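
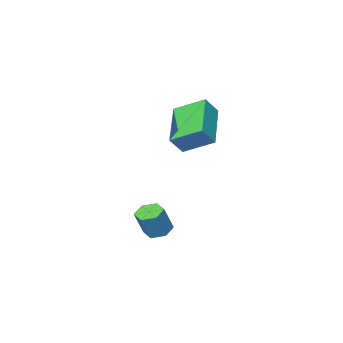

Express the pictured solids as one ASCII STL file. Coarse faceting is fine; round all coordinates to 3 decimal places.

solid 
facet normal -0.649 0.016 -0.761
outer loop
vertex -0.795 -0.675 0.578
vertex 0.286 0.591 -0.318
vertex -0.158 -1.618 0.015
endloop
endfacet
facet normal -0.572 -0.669 0.474
outer loop
vertex 0.374 -1.631 0.638
vertex -0.795 -0.675 0.578
vertex -0.158 -1.618 0.015
endloop
endfacet
facet normal -0.649 0.016 -0.760
outer loop
vertex -0.158 -1.618 0.015
vertex 0.286 0.591 -0.318
vertex 0.923 -0.353 -0.882
endloop
endfacet
facet normal 0.501 -0.743 -0.444
outer loop
vertex 0.923 -0.353 -0.882
vertex 0.374 -1.631 0.638
vertex -0.158 -1.618 0.015
endloop
endfacet
facet normal -0.502 0.743 0.444
outer loop
vertex -0.795 -0.675 0.578
vertex 0.818 0.578 0.305
vertex 0.286 0.591 -0.318
endloop
endfacet
facet normal -0.572 -0.669 0.475
outer loop
vertex -0.263 -0.687 1.202
vertex -0.795 -0.675 0.578
vertex 0.374 -1.631 0.638
endloop
endfacet
facet normal -0.502 0.743 0.442
outer loop
vertex -0.263 -0.687 1.202
vertex 0.818 0.578 0.305
vertex -0.795 -0.675 0.578
endloop
endfacet
facet normal 0.572 0.669 -0.474
outer loop
vertex 0.286 0.591 -0.318
vertex 0.818 0.578 0.305
vertex 0.923 -0.353 -0.882
endloop
endfacet
facet normal 0.503 -0.743 -0.443
outer loop
vertex 1.455 -0.365 -0.258
vertex 0.374 -1.631 0.638
vertex 0.923 -0.353 -0.882
endloop
endfacet
facet normal 0.572 0.669 -0.474
outer loop
vertex 0.923 -0.353 -0.882
vertex 0.818 0.578 0.305
vertex 1.455 -0.365 -0.258
endloop
endfacet
facet normal 0.649 -0.016 0.760
outer loop
vertex 1.455 -0.365 -0.258
vertex -0.263 -0.687 1.202
vertex 0.374 -1.631 0.638
endloop
endfacet
facet normal 0.649 -0.016 0.760
outer loop
vertex 0.818 0.578 0.305
vertex -0.263 -0.687 1.202
vertex 1.455 -0.365 -0.258
endloop
endfacet
facet normal -0.430 -0.106 -0.896
outer loop
vertex 2.407 -0.518 -4.291
vertex 2.038 -0.177 -4.154
vertex 2.474 -0.01 -4.383
endloop
endfacet
facet normal 0.894 -0.191 -0.405
outer loop
vertex 2.407 -0.518 -4.291
vertex 2.474 -0.01 -4.383
vertex 2.871 -0.403 -3.322
endloop
endfacet
facet normal 0.894 -0.192 -0.405
outer loop
vertex 2.871 -0.403 -3.322
vertex 2.474 -0.01 -4.383
vertex 2.938 0.104 -3.414
endloop
endfacet
facet normal 0.429 0.106 0.897
outer loop
vertex 2.871 -0.403 -3.322
vertex 2.938 0.104 -3.414
vertex 2.502 -0.063 -3.186
endloop
endfacet
facet normal -0.430 -0.107 -0.897
outer loop
vertex 2.474 -0.01 -4.383
vertex 2.038 -0.177 -4.154
vertex 2.106 0.33 -4.247
endloop
endfacet
facet normal 0.560 0.748 -0.356
outer loop
vertex 2.474 -0.01 -4.383
vertex 2.106 0.33 -4.247
vertex 2.938 0.104 -3.414
endloop
endfacet
facet normal 0.560 0.748 -0.356
outer loop
vertex 2.938 0.104 -3.414
vertex 2.106 0.33 -4.247
vertex 2.569 0.445 -3.278
endloop
endfacet
facet normal 0.429 0.106 0.897
outer loop
vertex 2.938 0.104 -3.414
vertex 2.569 0.445 -3.278
vertex 2.502 -0.063 -3.186
endloop
endfacet
facet normal -0.429 -0.107 -0.897
outer loop
vertex 2.106 0.33 -4.247
vertex 2.038 -0.177 -4.154
vertex 1.669 0.163 -4.018
endloop
endfacet
facet normal -0.334 0.941 0.048
outer loop
vertex 2.106 0.33 -4.247
vertex 1.669 0.163 -4.018
vertex 2.569 0.445 -3.278
endloop
endfacet
facet normal -0.335 0.941 0.049
outer loop
vertex 2.569 0.445 -3.278
vertex 1.669 0.163 -4.018
vertex 2.133 0.278 -3.049
endloop
endfacet
facet normal 0.430 0.106 0.896
outer loop
vertex 2.569 0.445 -3.278
vertex 2.133 0.278 -3.049
vertex 2.502 -0.063 -3.186
endloop
endfacet
facet normal -0.429 -0.106 -0.897
outer loop
vertex 1.669 0.163 -4.018
vertex 2.038 -0.177 -4.154
vertex 1.602 -0.344 -3.926
endloop
endfacet
facet normal -0.894 0.192 0.405
outer loop
vertex 1.669 0.163 -4.018
vertex 1.602 -0.344 -3.926
vertex 2.133 0.278 -3.049
endloop
endfacet
facet normal -0.894 0.191 0.406
outer loop
vertex 2.133 0.278 -3.049
vertex 1.602 -0.344 -3.926
vertex 2.066 -0.23 -2.957
endloop
endfacet
facet normal 0.430 0.106 0.896
outer loop
vertex 2.133 0.278 -3.049
vertex 2.066 -0.23 -2.957
vertex 2.502 -0.063 -3.186
endloop
endfacet
facet normal -0.429 -0.106 -0.897
outer loop
vertex 1.602 -0.344 -3.926
vertex 2.038 -0.177 -4.154
vertex 1.971 -0.685 -4.062
endloop
endfacet
facet normal -0.560 -0.748 0.356
outer loop
vertex 1.602 -0.344 -3.926
vertex 1.971 -0.685 -4.062
vertex 2.066 -0.23 -2.957
endloop
endfacet
facet normal -0.560 -0.748 0.356
outer loop
vertex 2.066 -0.23 -2.957
vertex 1.971 -0.685 -4.062
vertex 2.434 -0.57 -3.093
endloop
endfacet
facet normal 0.430 0.107 0.897
outer loop
vertex 2.066 -0.23 -2.957
vertex 2.434 -0.57 -3.093
vertex 2.502 -0.063 -3.186
endloop
endfacet
facet normal -0.430 -0.106 -0.896
outer loop
vertex 1.971 -0.685 -4.062
vertex 2.038 -0.177 -4.154
vertex 2.407 -0.518 -4.291
endloop
endfacet
facet normal 0.335 -0.941 -0.048
outer loop
vertex 1.971 -0.685 -4.062
vertex 2.407 -0.518 -4.291
vertex 2.434 -0.57 -3.093
endloop
endfacet
facet normal 0.334 -0.941 -0.048
outer loop
vertex 2.434 -0.57 -3.093
vertex 2.407 -0.518 -4.291
vertex 2.871 -0.403 -3.322
endloop
endfacet
facet normal 0.429 0.107 0.897
outer loop
vertex 2.434 -0.57 -3.093
vertex 2.871 -0.403 -3.322
vertex 2.502 -0.063 -3.186
endloop
endfacet

endsolid


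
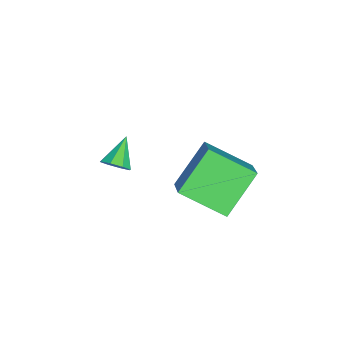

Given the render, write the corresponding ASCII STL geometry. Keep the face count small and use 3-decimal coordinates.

solid 
facet normal -0.615 0.405 0.677
outer loop
vertex -3.528 1.532 4.414
vertex -2.388 1.887 5.237
vertex -3.394 3.364 3.438
endloop
endfacet
facet normal -0.786 -0.245 -0.568
outer loop
vertex -2.072 2.493 1.983
vertex -3.528 1.532 4.414
vertex -3.394 3.364 3.438
endloop
endfacet
facet normal -0.615 0.405 0.677
outer loop
vertex -3.394 3.364 3.438
vertex -2.388 1.887 5.237
vertex -2.254 3.719 4.261
endloop
endfacet
facet normal 0.064 0.881 -0.469
outer loop
vertex -2.254 3.719 4.261
vertex -2.072 2.493 1.983
vertex -3.394 3.364 3.438
endloop
endfacet
facet normal -0.064 -0.881 0.469
outer loop
vertex -3.528 1.532 4.414
vertex -1.066 1.016 3.782
vertex -2.388 1.887 5.237
endloop
endfacet
facet normal -0.786 -0.245 -0.568
outer loop
vertex -2.206 0.661 2.959
vertex -3.528 1.532 4.414
vertex -2.072 2.493 1.983
endloop
endfacet
facet normal -0.064 -0.881 0.469
outer loop
vertex -2.206 0.661 2.959
vertex -1.066 1.016 3.782
vertex -3.528 1.532 4.414
endloop
endfacet
facet normal 0.786 0.245 0.568
outer loop
vertex -2.388 1.887 5.237
vertex -1.066 1.016 3.782
vertex -2.254 3.719 4.261
endloop
endfacet
facet normal 0.064 0.881 -0.469
outer loop
vertex -0.932 2.848 2.806
vertex -2.072 2.493 1.983
vertex -2.254 3.719 4.261
endloop
endfacet
facet normal 0.786 0.245 0.568
outer loop
vertex -2.254 3.719 4.261
vertex -1.066 1.016 3.782
vertex -0.932 2.848 2.806
endloop
endfacet
facet normal 0.615 -0.405 -0.677
outer loop
vertex -0.932 2.848 2.806
vertex -2.206 0.661 2.959
vertex -2.072 2.493 1.983
endloop
endfacet
facet normal 0.615 -0.405 -0.677
outer loop
vertex -1.066 1.016 3.782
vertex -2.206 0.661 2.959
vertex -0.932 2.848 2.806
endloop
endfacet
facet normal 0.799 -0.151 -0.582
outer loop
vertex -3.025 -1.463 2.711
vertex -3.376 -1.833 2.325
vertex -3.239 -1.209 2.351
endloop
endfacet
facet normal 0.060 0.832 0.551
outer loop
vertex -3.025 -1.463 2.711
vertex -3.239 -1.209 2.351
vertex -4.464 -1.627 3.115
endloop
endfacet
facet normal 0.800 -0.151 -0.580
outer loop
vertex -3.239 -1.209 2.351
vertex -3.376 -1.833 2.325
vertex -3.533 -1.321 1.975
endloop
endfacet
facet normal -0.334 0.942 -0.020
outer loop
vertex -3.239 -1.209 2.351
vertex -3.533 -1.321 1.975
vertex -4.464 -1.627 3.115
endloop
endfacet
facet normal 0.799 -0.152 -0.581
outer loop
vertex -3.533 -1.321 1.975
vertex -3.376 -1.833 2.325
vertex -3.735 -1.733 1.805
endloop
endfacet
facet normal -0.719 0.535 -0.443
outer loop
vertex -3.533 -1.321 1.975
vertex -3.735 -1.733 1.805
vertex -4.464 -1.627 3.115
endloop
endfacet
facet normal 0.800 -0.152 -0.581
outer loop
vertex -3.735 -1.733 1.805
vertex -3.376 -1.833 2.325
vertex -3.727 -2.204 1.939
endloop
endfacet
facet normal -0.869 -0.149 -0.472
outer loop
vertex -3.735 -1.733 1.805
vertex -3.727 -2.204 1.939
vertex -4.464 -1.627 3.115
endloop
endfacet
facet normal 0.799 -0.151 -0.582
outer loop
vertex -3.727 -2.204 1.939
vertex -3.376 -1.833 2.325
vertex -3.513 -2.458 2.299
endloop
endfacet
facet normal -0.697 -0.712 -0.088
outer loop
vertex -3.727 -2.204 1.939
vertex -3.513 -2.458 2.299
vertex -4.464 -1.627 3.115
endloop
endfacet
facet normal 0.800 -0.151 -0.581
outer loop
vertex -3.513 -2.458 2.299
vertex -3.376 -1.833 2.325
vertex -3.219 -2.346 2.675
endloop
endfacet
facet normal -0.304 -0.822 0.482
outer loop
vertex -3.513 -2.458 2.299
vertex -3.219 -2.346 2.675
vertex -4.464 -1.627 3.115
endloop
endfacet
facet normal 0.800 -0.151 -0.581
outer loop
vertex -3.219 -2.346 2.675
vertex -3.376 -1.833 2.325
vertex -3.017 -1.934 2.846
endloop
endfacet
facet normal 0.080 -0.415 0.906
outer loop
vertex -3.219 -2.346 2.675
vertex -3.017 -1.934 2.846
vertex -4.464 -1.627 3.115
endloop
endfacet
facet normal 0.800 -0.153 -0.581
outer loop
vertex -3.017 -1.934 2.846
vertex -3.376 -1.833 2.325
vertex -3.025 -1.463 2.711
endloop
endfacet
facet normal 0.231 0.272 0.934
outer loop
vertex -3.017 -1.934 2.846
vertex -3.025 -1.463 2.711
vertex -4.464 -1.627 3.115
endloop
endfacet

endsolid


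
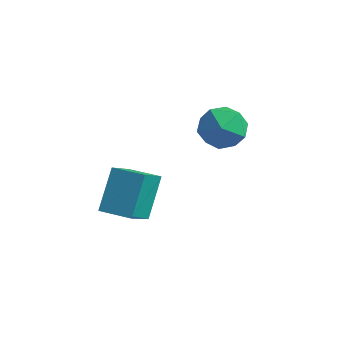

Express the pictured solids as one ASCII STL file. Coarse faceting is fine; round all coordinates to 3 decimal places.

solid 
facet normal -0.727 0.685 -0.055
outer loop
vertex 2.668 4.526 1.424
vertex 1.996 3.867 2.096
vertex 2.699 4.652 2.574
endloop
endfacet
facet normal -0.084 0.991 -0.106
outer loop
vertex 2.668 4.526 1.424
vertex 2.699 4.652 2.574
vertex 3.682 4.67 1.964
endloop
endfacet
facet normal 0.254 0.703 -0.664
outer loop
vertex 2.668 4.526 1.424
vertex 3.682 4.67 1.964
vertex 3.586 3.897 1.109
endloop
endfacet
facet normal -0.180 0.218 -0.959
outer loop
vertex 2.668 4.526 1.424
vertex 3.586 3.897 1.109
vertex 2.544 3.4 1.191
endloop
endfacet
facet normal -0.786 0.207 -0.583
outer loop
vertex 2.668 4.526 1.424
vertex 2.544 3.4 1.191
vertex 1.996 3.867 2.096
endloop
endfacet
facet normal 0.284 0.828 0.483
outer loop
vertex 3.682 4.67 1.964
vertex 2.699 4.652 2.574
vertex 3.636 4.1 2.969
endloop
endfacet
facet normal -0.755 0.332 0.565
outer loop
vertex 2.699 4.652 2.574
vertex 1.996 3.867 2.096
vertex 2.594 3.603 3.051
endloop
endfacet
facet normal -0.851 -0.440 -0.288
outer loop
vertex 1.996 3.867 2.096
vertex 2.544 3.4 1.191
vertex 2.498 2.83 2.196
endloop
endfacet
facet normal 0.130 -0.421 -0.898
outer loop
vertex 2.544 3.4 1.191
vertex 3.586 3.897 1.109
vertex 3.481 2.848 1.586
endloop
endfacet
facet normal 0.832 0.362 -0.421
outer loop
vertex 3.586 3.897 1.109
vertex 3.682 4.67 1.964
vertex 4.184 3.633 2.064
endloop
endfacet
facet normal 0.180 -0.218 0.959
outer loop
vertex 3.512 2.974 2.736
vertex 3.636 4.1 2.969
vertex 2.594 3.603 3.051
endloop
endfacet
facet normal -0.254 -0.703 0.664
outer loop
vertex 3.512 2.974 2.736
vertex 2.594 3.603 3.051
vertex 2.498 2.83 2.196
endloop
endfacet
facet normal 0.084 -0.991 0.106
outer loop
vertex 3.512 2.974 2.736
vertex 2.498 2.83 2.196
vertex 3.481 2.848 1.586
endloop
endfacet
facet normal 0.727 -0.685 0.055
outer loop
vertex 3.512 2.974 2.736
vertex 3.481 2.848 1.586
vertex 4.184 3.633 2.064
endloop
endfacet
facet normal 0.786 -0.207 0.583
outer loop
vertex 3.512 2.974 2.736
vertex 4.184 3.633 2.064
vertex 3.636 4.1 2.969
endloop
endfacet
facet normal -0.130 0.421 0.898
outer loop
vertex 2.594 3.603 3.051
vertex 3.636 4.1 2.969
vertex 2.699 4.652 2.574
endloop
endfacet
facet normal -0.832 -0.362 0.421
outer loop
vertex 2.498 2.83 2.196
vertex 2.594 3.603 3.051
vertex 1.996 3.867 2.096
endloop
endfacet
facet normal -0.284 -0.828 -0.483
outer loop
vertex 3.481 2.848 1.586
vertex 2.498 2.83 2.196
vertex 2.544 3.4 1.191
endloop
endfacet
facet normal 0.755 -0.332 -0.565
outer loop
vertex 4.184 3.633 2.064
vertex 3.481 2.848 1.586
vertex 3.586 3.897 1.109
endloop
endfacet
facet normal 0.851 0.440 0.288
outer loop
vertex 3.636 4.1 2.969
vertex 4.184 3.633 2.064
vertex 3.682 4.67 1.964
endloop
endfacet
facet normal -0.990 -0.134 -0.039
outer loop
vertex 1.041 -1.736 0.023
vertex 0.81 -0.482 1.578
vertex 0.904 -0.403 -1.071
endloop
endfacet
facet normal 0.114 -0.623 -0.774
outer loop
vertex 2.27 -0.218 -1.018
vertex 1.041 -1.736 0.023
vertex 0.904 -0.403 -1.071
endloop
endfacet
facet normal -0.990 -0.135 -0.039
outer loop
vertex 0.904 -0.403 -1.071
vertex 0.81 -0.482 1.578
vertex 0.672 0.85 0.483
endloop
endfacet
facet normal -0.080 0.770 -0.633
outer loop
vertex 0.672 0.85 0.483
vertex 2.27 -0.218 -1.018
vertex 0.904 -0.403 -1.071
endloop
endfacet
facet normal 0.080 -0.770 0.633
outer loop
vertex 1.041 -1.736 0.023
vertex 2.176 -0.297 1.631
vertex 0.81 -0.482 1.578
endloop
endfacet
facet normal 0.115 -0.624 -0.773
outer loop
vertex 2.408 -1.55 0.077
vertex 1.041 -1.736 0.023
vertex 2.27 -0.218 -1.018
endloop
endfacet
facet normal 0.080 -0.770 0.633
outer loop
vertex 2.408 -1.55 0.077
vertex 2.176 -0.297 1.631
vertex 1.041 -1.736 0.023
endloop
endfacet
facet normal -0.114 0.624 0.773
outer loop
vertex 0.81 -0.482 1.578
vertex 2.176 -0.297 1.631
vertex 0.672 0.85 0.483
endloop
endfacet
facet normal -0.080 0.770 -0.633
outer loop
vertex 2.039 1.036 0.537
vertex 2.27 -0.218 -1.018
vertex 0.672 0.85 0.483
endloop
endfacet
facet normal -0.115 0.623 0.774
outer loop
vertex 0.672 0.85 0.483
vertex 2.176 -0.297 1.631
vertex 2.039 1.036 0.537
endloop
endfacet
facet normal 0.990 0.134 0.039
outer loop
vertex 2.039 1.036 0.537
vertex 2.408 -1.55 0.077
vertex 2.27 -0.218 -1.018
endloop
endfacet
facet normal 0.990 0.134 0.040
outer loop
vertex 2.176 -0.297 1.631
vertex 2.408 -1.55 0.077
vertex 2.039 1.036 0.537
endloop
endfacet

endsolid


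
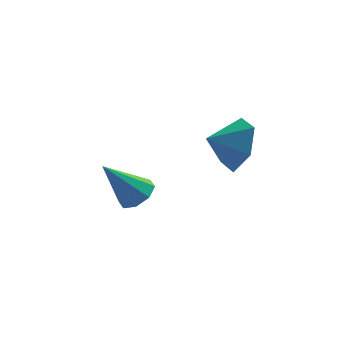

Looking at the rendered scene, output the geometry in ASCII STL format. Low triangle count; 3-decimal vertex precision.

solid 
facet normal 0.585 0.119 -0.802
outer loop
vertex -2.868 3.391 -3.752
vertex -3.26 3.946 -3.956
vertex -2.685 3.86 -3.549
endloop
endfacet
facet normal 0.493 -0.500 0.711
outer loop
vertex -2.868 3.391 -3.752
vertex -2.685 3.86 -3.549
vertex -4.32 3.734 -2.504
endloop
endfacet
facet normal 0.585 0.118 -0.802
outer loop
vertex -2.685 3.86 -3.549
vertex -3.26 3.946 -3.956
vertex -2.838 4.38 -3.584
endloop
endfacet
facet normal 0.515 0.208 0.831
outer loop
vertex -2.685 3.86 -3.549
vertex -2.838 4.38 -3.584
vertex -4.32 3.734 -2.504
endloop
endfacet
facet normal 0.586 0.118 -0.802
outer loop
vertex -2.838 4.38 -3.584
vertex -3.26 3.946 -3.956
vertex -3.239 4.646 -3.838
endloop
endfacet
facet normal 0.118 0.773 0.624
outer loop
vertex -2.838 4.38 -3.584
vertex -3.239 4.646 -3.838
vertex -4.32 3.734 -2.504
endloop
endfacet
facet normal 0.585 0.118 -0.803
outer loop
vertex -3.239 4.646 -3.838
vertex -3.26 3.946 -3.956
vertex -3.652 4.502 -4.16
endloop
endfacet
facet normal -0.465 0.860 0.211
outer loop
vertex -3.239 4.646 -3.838
vertex -3.652 4.502 -4.16
vertex -4.32 3.734 -2.504
endloop
endfacet
facet normal 0.586 0.119 -0.802
outer loop
vertex -3.652 4.502 -4.16
vertex -3.26 3.946 -3.956
vertex -3.835 4.033 -4.363
endloop
endfacet
facet normal -0.892 0.420 -0.165
outer loop
vertex -3.652 4.502 -4.16
vertex -3.835 4.033 -4.363
vertex -4.32 3.734 -2.504
endloop
endfacet
facet normal 0.585 0.117 -0.802
outer loop
vertex -3.835 4.033 -4.363
vertex -3.26 3.946 -3.956
vertex -3.682 3.513 -4.327
endloop
endfacet
facet normal -0.914 -0.289 -0.285
outer loop
vertex -3.835 4.033 -4.363
vertex -3.682 3.513 -4.327
vertex -4.32 3.734 -2.504
endloop
endfacet
facet normal 0.585 0.118 -0.803
outer loop
vertex -3.682 3.513 -4.327
vertex -3.26 3.946 -3.956
vertex -3.281 3.247 -4.074
endloop
endfacet
facet normal -0.517 -0.853 -0.077
outer loop
vertex -3.682 3.513 -4.327
vertex -3.281 3.247 -4.074
vertex -4.32 3.734 -2.504
endloop
endfacet
facet normal 0.585 0.118 -0.803
outer loop
vertex -3.281 3.247 -4.074
vertex -3.26 3.946 -3.956
vertex -2.868 3.391 -3.752
endloop
endfacet
facet normal 0.066 -0.940 0.335
outer loop
vertex -3.281 3.247 -4.074
vertex -2.868 3.391 -3.752
vertex -4.32 3.734 -2.504
endloop
endfacet
facet normal 0.882 0.231 -0.412
outer loop
vertex 0.241 1.212 0.761
vertex -0.238 1.453 -0.13
vertex -0.091 2.184 0.595
endloop
endfacet
facet normal -0.302 0.059 0.952
outer loop
vertex 0.241 1.212 0.761
vertex -0.091 2.184 0.595
vertex -1.182 1.207 0.31
endloop
endfacet
facet normal 0.882 0.231 -0.412
outer loop
vertex -0.091 2.184 0.595
vertex -0.238 1.453 -0.13
vertex -0.57 2.425 -0.296
endloop
endfacet
facet normal -0.646 0.575 0.503
outer loop
vertex -0.091 2.184 0.595
vertex -0.57 2.425 -0.296
vertex -1.182 1.207 0.31
endloop
endfacet
facet normal 0.882 0.231 -0.412
outer loop
vertex -0.57 2.425 -0.296
vertex -0.238 1.453 -0.13
vertex -0.717 1.694 -1.021
endloop
endfacet
facet normal -0.912 0.366 -0.185
outer loop
vertex -0.57 2.425 -0.296
vertex -0.717 1.694 -1.021
vertex -1.182 1.207 0.31
endloop
endfacet
facet normal 0.882 0.230 -0.412
outer loop
vertex -0.717 1.694 -1.021
vertex -0.238 1.453 -0.13
vertex -0.386 0.723 -0.855
endloop
endfacet
facet normal -0.834 -0.356 -0.422
outer loop
vertex -0.717 1.694 -1.021
vertex -0.386 0.723 -0.855
vertex -1.182 1.207 0.31
endloop
endfacet
facet normal 0.882 0.230 -0.412
outer loop
vertex -0.386 0.723 -0.855
vertex -0.238 1.453 -0.13
vertex 0.093 0.482 0.036
endloop
endfacet
facet normal -0.490 -0.871 0.028
outer loop
vertex -0.386 0.723 -0.855
vertex 0.093 0.482 0.036
vertex -1.182 1.207 0.31
endloop
endfacet
facet normal 0.882 0.230 -0.412
outer loop
vertex 0.093 0.482 0.036
vertex -0.238 1.453 -0.13
vertex 0.241 1.212 0.761
endloop
endfacet
facet normal -0.224 -0.664 0.714
outer loop
vertex 0.093 0.482 0.036
vertex 0.241 1.212 0.761
vertex -1.182 1.207 0.31
endloop
endfacet

endsolid


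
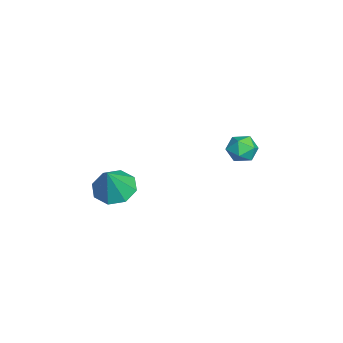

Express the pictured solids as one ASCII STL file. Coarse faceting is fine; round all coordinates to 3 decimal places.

solid 
facet normal -0.467 0.161 -0.870
outer loop
vertex 3.026 -1.088 0.844
vertex 2.221 -1.572 1.186
vertex 2.531 -0.622 1.196
endloop
endfacet
facet normal 0.753 0.607 0.255
outer loop
vertex 3.026 -1.088 0.844
vertex 2.531 -0.622 1.196
vertex 3.019 -1.848 2.674
endloop
endfacet
facet normal -0.467 0.161 -0.870
outer loop
vertex 2.531 -0.622 1.196
vertex 2.221 -1.572 1.186
vertex 1.855 -0.713 1.542
endloop
endfacet
facet normal 0.195 0.786 0.587
outer loop
vertex 2.531 -0.622 1.196
vertex 1.855 -0.713 1.542
vertex 3.019 -1.848 2.674
endloop
endfacet
facet normal -0.466 0.162 -0.870
outer loop
vertex 1.855 -0.713 1.542
vertex 2.221 -1.572 1.186
vertex 1.393 -1.307 1.679
endloop
endfacet
facet normal -0.348 0.459 0.818
outer loop
vertex 1.855 -0.713 1.542
vertex 1.393 -1.307 1.679
vertex 3.019 -1.848 2.674
endloop
endfacet
facet normal -0.466 0.161 -0.870
outer loop
vertex 1.393 -1.307 1.679
vertex 2.221 -1.572 1.186
vertex 1.416 -2.057 1.528
endloop
endfacet
facet normal -0.556 -0.180 0.811
outer loop
vertex 1.393 -1.307 1.679
vertex 1.416 -2.057 1.528
vertex 3.019 -1.848 2.674
endloop
endfacet
facet normal -0.466 0.160 -0.870
outer loop
vertex 1.416 -2.057 1.528
vertex 2.221 -1.572 1.186
vertex 1.911 -2.523 1.177
endloop
endfacet
facet normal -0.310 -0.760 0.572
outer loop
vertex 1.416 -2.057 1.528
vertex 1.911 -2.523 1.177
vertex 3.019 -1.848 2.674
endloop
endfacet
facet normal -0.466 0.160 -0.870
outer loop
vertex 1.911 -2.523 1.177
vertex 2.221 -1.572 1.186
vertex 2.588 -2.432 0.831
endloop
endfacet
facet normal 0.248 -0.939 0.239
outer loop
vertex 1.911 -2.523 1.177
vertex 2.588 -2.432 0.831
vertex 3.019 -1.848 2.674
endloop
endfacet
facet normal -0.466 0.160 -0.870
outer loop
vertex 2.588 -2.432 0.831
vertex 2.221 -1.572 1.186
vertex 3.05 -1.838 0.693
endloop
endfacet
facet normal 0.790 -0.613 0.009
outer loop
vertex 2.588 -2.432 0.831
vertex 3.05 -1.838 0.693
vertex 3.019 -1.848 2.674
endloop
endfacet
facet normal -0.466 0.160 -0.870
outer loop
vertex 3.05 -1.838 0.693
vertex 2.221 -1.572 1.186
vertex 3.026 -1.088 0.844
endloop
endfacet
facet normal 0.999 0.029 0.016
outer loop
vertex 3.05 -1.838 0.693
vertex 3.026 -1.088 0.844
vertex 3.019 -1.848 2.674
endloop
endfacet
facet normal -0.909 -0.414 0.042
outer loop
vertex -0.311 4.073 2.299
vertex -0.022 3.407 1.991
vertex -0.032 3.509 2.773
endloop
endfacet
facet normal -0.824 0.065 0.563
outer loop
vertex -0.311 4.073 2.299
vertex -0.032 3.509 2.773
vertex 0.13 4.265 2.923
endloop
endfacet
facet normal -0.671 0.693 0.261
outer loop
vertex -0.311 4.073 2.299
vertex 0.13 4.265 2.923
vertex 0.241 4.632 2.234
endloop
endfacet
facet normal -0.662 0.602 -0.446
outer loop
vertex -0.311 4.073 2.299
vertex 0.241 4.632 2.234
vertex 0.147 4.102 1.658
endloop
endfacet
facet normal -0.809 -0.082 -0.582
outer loop
vertex -0.311 4.073 2.299
vertex 0.147 4.102 1.658
vertex -0.022 3.407 1.991
endloop
endfacet
facet normal -0.263 -0.133 0.955
outer loop
vertex 0.13 4.265 2.923
vertex -0.032 3.509 2.773
vertex 0.693 3.718 3.002
endloop
endfacet
facet normal -0.400 -0.909 0.113
outer loop
vertex -0.032 3.509 2.773
vertex -0.022 3.407 1.991
vertex 0.599 3.188 2.426
endloop
endfacet
facet normal -0.236 -0.373 -0.897
outer loop
vertex -0.022 3.407 1.991
vertex 0.147 4.102 1.658
vertex 0.71 3.555 1.737
endloop
endfacet
facet normal 0.002 0.736 -0.677
outer loop
vertex 0.147 4.102 1.658
vertex 0.241 4.632 2.234
vertex 0.872 4.311 1.887
endloop
endfacet
facet normal -0.016 0.884 0.468
outer loop
vertex 0.241 4.632 2.234
vertex 0.13 4.265 2.923
vertex 0.862 4.413 2.669
endloop
endfacet
facet normal 0.662 -0.602 0.446
outer loop
vertex 1.151 3.747 2.361
vertex 0.693 3.718 3.002
vertex 0.599 3.188 2.426
endloop
endfacet
facet normal 0.671 -0.693 -0.261
outer loop
vertex 1.151 3.747 2.361
vertex 0.599 3.188 2.426
vertex 0.71 3.555 1.737
endloop
endfacet
facet normal 0.824 -0.065 -0.563
outer loop
vertex 1.151 3.747 2.361
vertex 0.71 3.555 1.737
vertex 0.872 4.311 1.887
endloop
endfacet
facet normal 0.909 0.414 -0.042
outer loop
vertex 1.151 3.747 2.361
vertex 0.872 4.311 1.887
vertex 0.862 4.413 2.669
endloop
endfacet
facet normal 0.809 0.082 0.582
outer loop
vertex 1.151 3.747 2.361
vertex 0.862 4.413 2.669
vertex 0.693 3.718 3.002
endloop
endfacet
facet normal -0.002 -0.736 0.677
outer loop
vertex 0.599 3.188 2.426
vertex 0.693 3.718 3.002
vertex -0.032 3.509 2.773
endloop
endfacet
facet normal 0.016 -0.884 -0.468
outer loop
vertex 0.71 3.555 1.737
vertex 0.599 3.188 2.426
vertex -0.022 3.407 1.991
endloop
endfacet
facet normal 0.263 0.133 -0.955
outer loop
vertex 0.872 4.311 1.887
vertex 0.71 3.555 1.737
vertex 0.147 4.102 1.658
endloop
endfacet
facet normal 0.400 0.909 -0.113
outer loop
vertex 0.862 4.413 2.669
vertex 0.872 4.311 1.887
vertex 0.241 4.632 2.234
endloop
endfacet
facet normal 0.236 0.373 0.897
outer loop
vertex 0.693 3.718 3.002
vertex 0.862 4.413 2.669
vertex 0.13 4.265 2.923
endloop
endfacet

endsolid


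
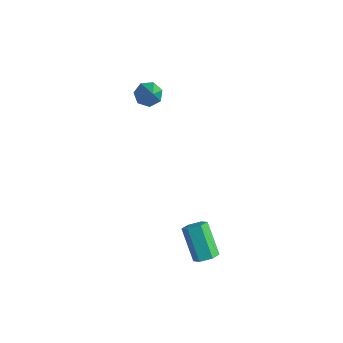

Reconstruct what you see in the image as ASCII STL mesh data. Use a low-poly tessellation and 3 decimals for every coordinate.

solid 
facet normal -0.514 0.479 -0.712
outer loop
vertex -2.964 3.769 2.472
vertex -3.504 3.607 2.753
vertex -3.152 4.122 2.845
endloop
endfacet
facet normal 0.895 0.445 0.030
outer loop
vertex -2.964 3.769 2.472
vertex -3.152 4.122 2.845
vertex -2.456 2.633 4.207
endloop
endfacet
facet normal -0.513 0.478 -0.713
outer loop
vertex -3.152 4.122 2.845
vertex -3.504 3.607 2.753
vertex -3.606 4.087 3.148
endloop
endfacet
facet normal 0.348 0.716 0.605
outer loop
vertex -3.152 4.122 2.845
vertex -3.606 4.087 3.148
vertex -2.456 2.633 4.207
endloop
endfacet
facet normal -0.514 0.477 -0.713
outer loop
vertex -3.606 4.087 3.148
vertex -3.504 3.607 2.753
vertex -3.982 3.691 3.154
endloop
endfacet
facet normal -0.355 0.350 0.867
outer loop
vertex -3.606 4.087 3.148
vertex -3.982 3.691 3.154
vertex -2.456 2.633 4.207
endloop
endfacet
facet normal -0.514 0.478 -0.712
outer loop
vertex -3.982 3.691 3.154
vertex -3.504 3.607 2.753
vertex -3.999 3.232 2.858
endloop
endfacet
facet normal -0.688 -0.375 0.621
outer loop
vertex -3.982 3.691 3.154
vertex -3.999 3.232 2.858
vertex -2.456 2.633 4.207
endloop
endfacet
facet normal -0.513 0.478 -0.713
outer loop
vertex -3.999 3.232 2.858
vertex -3.504 3.607 2.753
vertex -3.642 3.056 2.483
endloop
endfacet
facet normal -0.399 -0.916 0.050
outer loop
vertex -3.999 3.232 2.858
vertex -3.642 3.056 2.483
vertex -2.456 2.633 4.207
endloop
endfacet
facet normal -0.514 0.478 -0.712
outer loop
vertex -3.642 3.056 2.483
vertex -3.504 3.607 2.753
vertex -3.182 3.295 2.311
endloop
endfacet
facet normal 0.293 -0.862 -0.413
outer loop
vertex -3.642 3.056 2.483
vertex -3.182 3.295 2.311
vertex -2.456 2.633 4.207
endloop
endfacet
facet normal -0.514 0.478 -0.712
outer loop
vertex -3.182 3.295 2.311
vertex -3.504 3.607 2.753
vertex -2.964 3.769 2.472
endloop
endfacet
facet normal 0.869 -0.256 -0.422
outer loop
vertex -3.182 3.295 2.311
vertex -2.964 3.769 2.472
vertex -2.456 2.633 4.207
endloop
endfacet
facet normal 0.603 -0.289 -0.744
outer loop
vertex 2.508 0.259 -2.048
vertex 2.104 0.373 -2.42
vertex 2.473 0.77 -2.275
endloop
endfacet
facet normal 0.795 0.291 0.532
outer loop
vertex 2.508 0.259 -2.048
vertex 2.473 0.77 -2.275
vertex 1.519 0.733 -0.829
endloop
endfacet
facet normal 0.795 0.291 0.532
outer loop
vertex 1.519 0.733 -0.829
vertex 2.473 0.77 -2.275
vertex 1.484 1.243 -1.056
endloop
endfacet
facet normal -0.603 0.290 0.744
outer loop
vertex 1.519 0.733 -0.829
vertex 1.484 1.243 -1.056
vertex 1.116 0.847 -1.2
endloop
endfacet
facet normal 0.603 -0.289 -0.744
outer loop
vertex 2.473 0.77 -2.275
vertex 2.104 0.373 -2.42
vertex 2.069 0.884 -2.647
endloop
endfacet
facet normal 0.342 0.936 -0.085
outer loop
vertex 2.473 0.77 -2.275
vertex 2.069 0.884 -2.647
vertex 1.484 1.243 -1.056
endloop
endfacet
facet normal 0.344 0.935 -0.085
outer loop
vertex 1.484 1.243 -1.056
vertex 2.069 0.884 -2.647
vertex 1.08 1.358 -1.427
endloop
endfacet
facet normal -0.602 0.288 0.745
outer loop
vertex 1.484 1.243 -1.056
vertex 1.08 1.358 -1.427
vertex 1.116 0.847 -1.2
endloop
endfacet
facet normal 0.603 -0.289 -0.744
outer loop
vertex 2.069 0.884 -2.647
vertex 2.104 0.373 -2.42
vertex 1.701 0.487 -2.791
endloop
endfacet
facet normal -0.453 0.644 -0.617
outer loop
vertex 2.069 0.884 -2.647
vertex 1.701 0.487 -2.791
vertex 1.08 1.358 -1.427
endloop
endfacet
facet normal -0.452 0.644 -0.617
outer loop
vertex 1.08 1.358 -1.427
vertex 1.701 0.487 -2.791
vertex 0.712 0.961 -1.572
endloop
endfacet
facet normal -0.603 0.288 0.744
outer loop
vertex 1.08 1.358 -1.427
vertex 0.712 0.961 -1.572
vertex 1.116 0.847 -1.2
endloop
endfacet
facet normal 0.603 -0.290 -0.744
outer loop
vertex 1.701 0.487 -2.791
vertex 2.104 0.373 -2.42
vertex 1.736 -0.023 -2.564
endloop
endfacet
facet normal -0.795 -0.291 -0.532
outer loop
vertex 1.701 0.487 -2.791
vertex 1.736 -0.023 -2.564
vertex 0.712 0.961 -1.572
endloop
endfacet
facet normal -0.795 -0.291 -0.532
outer loop
vertex 0.712 0.961 -1.572
vertex 1.736 -0.023 -2.564
vertex 0.747 0.45 -1.345
endloop
endfacet
facet normal -0.603 0.289 0.744
outer loop
vertex 0.712 0.961 -1.572
vertex 0.747 0.45 -1.345
vertex 1.116 0.847 -1.2
endloop
endfacet
facet normal 0.602 -0.288 -0.745
outer loop
vertex 1.736 -0.023 -2.564
vertex 2.104 0.373 -2.42
vertex 2.14 -0.138 -2.193
endloop
endfacet
facet normal -0.344 -0.935 0.084
outer loop
vertex 1.736 -0.023 -2.564
vertex 2.14 -0.138 -2.193
vertex 0.747 0.45 -1.345
endloop
endfacet
facet normal -0.343 -0.936 0.086
outer loop
vertex 0.747 0.45 -1.345
vertex 2.14 -0.138 -2.193
vertex 1.151 0.336 -0.973
endloop
endfacet
facet normal -0.603 0.289 0.744
outer loop
vertex 0.747 0.45 -1.345
vertex 1.151 0.336 -0.973
vertex 1.116 0.847 -1.2
endloop
endfacet
facet normal 0.603 -0.288 -0.744
outer loop
vertex 2.14 -0.138 -2.193
vertex 2.104 0.373 -2.42
vertex 2.508 0.259 -2.048
endloop
endfacet
facet normal 0.452 -0.644 0.617
outer loop
vertex 2.14 -0.138 -2.193
vertex 2.508 0.259 -2.048
vertex 1.151 0.336 -0.973
endloop
endfacet
facet normal 0.453 -0.643 0.617
outer loop
vertex 1.151 0.336 -0.973
vertex 2.508 0.259 -2.048
vertex 1.519 0.733 -0.829
endloop
endfacet
facet normal -0.603 0.289 0.744
outer loop
vertex 1.151 0.336 -0.973
vertex 1.519 0.733 -0.829
vertex 1.116 0.847 -1.2
endloop
endfacet

endsolid


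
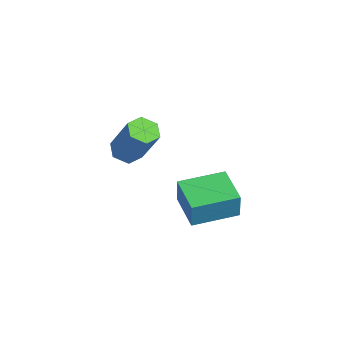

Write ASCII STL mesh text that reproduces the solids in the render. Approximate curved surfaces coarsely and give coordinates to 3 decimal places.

solid 
facet normal -0.981 0.047 0.190
outer loop
vertex 0.139 0.71 -1.485
vertex 0.267 2.863 -1.36
vertex -0.121 0.805 -2.847
endloop
endfacet
facet normal -0.060 -0.997 -0.058
outer loop
vertex 1.693 0.717 -3.2
vertex 0.139 0.71 -1.485
vertex -0.121 0.805 -2.847
endloop
endfacet
facet normal -0.981 0.047 0.190
outer loop
vertex -0.121 0.805 -2.847
vertex 0.267 2.863 -1.36
vertex 0.007 2.957 -2.722
endloop
endfacet
facet normal -0.187 0.068 -0.980
outer loop
vertex 0.007 2.957 -2.722
vertex 1.693 0.717 -3.2
vertex -0.121 0.805 -2.847
endloop
endfacet
facet normal 0.187 -0.068 0.980
outer loop
vertex 0.139 0.71 -1.485
vertex 2.081 2.775 -1.713
vertex 0.267 2.863 -1.36
endloop
endfacet
facet normal -0.059 -0.997 -0.058
outer loop
vertex 1.953 0.623 -1.838
vertex 0.139 0.71 -1.485
vertex 1.693 0.717 -3.2
endloop
endfacet
facet normal 0.187 -0.068 0.980
outer loop
vertex 1.953 0.623 -1.838
vertex 2.081 2.775 -1.713
vertex 0.139 0.71 -1.485
endloop
endfacet
facet normal 0.060 0.997 0.057
outer loop
vertex 0.267 2.863 -1.36
vertex 2.081 2.775 -1.713
vertex 0.007 2.957 -2.722
endloop
endfacet
facet normal -0.187 0.068 -0.980
outer loop
vertex 1.821 2.87 -3.075
vertex 1.693 0.717 -3.2
vertex 0.007 2.957 -2.722
endloop
endfacet
facet normal 0.059 0.997 0.058
outer loop
vertex 0.007 2.957 -2.722
vertex 2.081 2.775 -1.713
vertex 1.821 2.87 -3.075
endloop
endfacet
facet normal 0.981 -0.047 -0.190
outer loop
vertex 1.821 2.87 -3.075
vertex 1.953 0.623 -1.838
vertex 1.693 0.717 -3.2
endloop
endfacet
facet normal 0.981 -0.047 -0.190
outer loop
vertex 2.081 2.775 -1.713
vertex 1.953 0.623 -1.838
vertex 1.821 2.87 -3.075
endloop
endfacet
facet normal -0.483 -0.175 -0.858
outer loop
vertex 0.955 -1.169 1.203
vertex 0.583 -1.721 1.525
vertex 0.309 -1.034 1.539
endloop
endfacet
facet normal 0.077 0.967 -0.241
outer loop
vertex 0.955 -1.169 1.203
vertex 0.309 -1.034 1.539
vertex 2.008 -0.786 3.072
endloop
endfacet
facet normal 0.077 0.967 -0.241
outer loop
vertex 2.008 -0.786 3.072
vertex 0.309 -1.034 1.539
vertex 1.363 -0.651 3.408
endloop
endfacet
facet normal 0.484 0.176 0.857
outer loop
vertex 2.008 -0.786 3.072
vertex 1.363 -0.651 3.408
vertex 1.637 -1.339 3.395
endloop
endfacet
facet normal -0.483 -0.175 -0.858
outer loop
vertex 0.309 -1.034 1.539
vertex 0.583 -1.721 1.525
vertex -0.062 -1.587 1.861
endloop
endfacet
facet normal -0.718 0.641 0.273
outer loop
vertex 0.309 -1.034 1.539
vertex -0.062 -1.587 1.861
vertex 1.363 -0.651 3.408
endloop
endfacet
facet normal -0.717 0.642 0.272
outer loop
vertex 1.363 -0.651 3.408
vertex -0.062 -1.587 1.861
vertex 0.991 -1.204 3.731
endloop
endfacet
facet normal 0.483 0.176 0.858
outer loop
vertex 1.363 -0.651 3.408
vertex 0.991 -1.204 3.731
vertex 1.637 -1.339 3.395
endloop
endfacet
facet normal -0.483 -0.177 -0.857
outer loop
vertex -0.062 -1.587 1.861
vertex 0.583 -1.721 1.525
vertex 0.212 -2.274 1.848
endloop
endfacet
facet normal -0.794 -0.326 0.514
outer loop
vertex -0.062 -1.587 1.861
vertex 0.212 -2.274 1.848
vertex 0.991 -1.204 3.731
endloop
endfacet
facet normal -0.793 -0.327 0.514
outer loop
vertex 0.991 -1.204 3.731
vertex 0.212 -2.274 1.848
vertex 1.265 -1.891 3.717
endloop
endfacet
facet normal 0.483 0.175 0.858
outer loop
vertex 0.991 -1.204 3.731
vertex 1.265 -1.891 3.717
vertex 1.637 -1.339 3.395
endloop
endfacet
facet normal -0.484 -0.176 -0.857
outer loop
vertex 0.212 -2.274 1.848
vertex 0.583 -1.721 1.525
vertex 0.857 -2.409 1.512
endloop
endfacet
facet normal -0.077 -0.967 0.241
outer loop
vertex 0.212 -2.274 1.848
vertex 0.857 -2.409 1.512
vertex 1.265 -1.891 3.717
endloop
endfacet
facet normal -0.077 -0.967 0.241
outer loop
vertex 1.265 -1.891 3.717
vertex 0.857 -2.409 1.512
vertex 1.911 -2.026 3.381
endloop
endfacet
facet normal 0.483 0.175 0.858
outer loop
vertex 1.265 -1.891 3.717
vertex 1.911 -2.026 3.381
vertex 1.637 -1.339 3.395
endloop
endfacet
facet normal -0.483 -0.176 -0.858
outer loop
vertex 0.857 -2.409 1.512
vertex 0.583 -1.721 1.525
vertex 1.229 -1.856 1.189
endloop
endfacet
facet normal 0.717 -0.642 -0.273
outer loop
vertex 0.857 -2.409 1.512
vertex 1.229 -1.856 1.189
vertex 1.911 -2.026 3.381
endloop
endfacet
facet normal 0.718 -0.641 -0.273
outer loop
vertex 1.911 -2.026 3.381
vertex 1.229 -1.856 1.189
vertex 2.282 -1.473 3.059
endloop
endfacet
facet normal 0.483 0.175 0.858
outer loop
vertex 1.911 -2.026 3.381
vertex 2.282 -1.473 3.059
vertex 1.637 -1.339 3.395
endloop
endfacet
facet normal -0.483 -0.175 -0.858
outer loop
vertex 1.229 -1.856 1.189
vertex 0.583 -1.721 1.525
vertex 0.955 -1.169 1.203
endloop
endfacet
facet normal 0.793 0.327 -0.514
outer loop
vertex 1.229 -1.856 1.189
vertex 0.955 -1.169 1.203
vertex 2.282 -1.473 3.059
endloop
endfacet
facet normal 0.793 0.326 -0.514
outer loop
vertex 2.282 -1.473 3.059
vertex 0.955 -1.169 1.203
vertex 2.008 -0.786 3.072
endloop
endfacet
facet normal 0.483 0.177 0.857
outer loop
vertex 2.282 -1.473 3.059
vertex 2.008 -0.786 3.072
vertex 1.637 -1.339 3.395
endloop
endfacet

endsolid


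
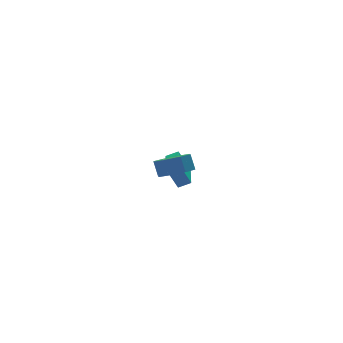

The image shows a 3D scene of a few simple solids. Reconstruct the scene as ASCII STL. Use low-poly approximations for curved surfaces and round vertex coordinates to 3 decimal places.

solid 
facet normal -0.806 0.404 -0.433
outer loop
vertex 1.705 3.439 -0.821
vertex 2.762 5.297 -1.055
vertex 2.237 2.955 -2.261
endloop
endfacet
facet normal -0.492 -0.864 0.108
outer loop
vertex 2.898 2.623 -1.905
vertex 1.705 3.439 -0.821
vertex 2.237 2.955 -2.261
endloop
endfacet
facet normal -0.805 0.404 -0.434
outer loop
vertex 2.237 2.955 -2.261
vertex 2.762 5.297 -1.055
vertex 3.295 4.812 -2.495
endloop
endfacet
facet normal 0.331 -0.301 -0.894
outer loop
vertex 3.295 4.812 -2.495
vertex 2.898 2.623 -1.905
vertex 2.237 2.955 -2.261
endloop
endfacet
facet normal -0.331 0.301 0.895
outer loop
vertex 1.705 3.439 -0.821
vertex 3.423 4.965 -0.699
vertex 2.762 5.297 -1.055
endloop
endfacet
facet normal -0.492 -0.864 0.109
outer loop
vertex 2.365 3.108 -0.465
vertex 1.705 3.439 -0.821
vertex 2.898 2.623 -1.905
endloop
endfacet
facet normal -0.331 0.301 0.894
outer loop
vertex 2.365 3.108 -0.465
vertex 3.423 4.965 -0.699
vertex 1.705 3.439 -0.821
endloop
endfacet
facet normal 0.492 0.864 -0.109
outer loop
vertex 2.762 5.297 -1.055
vertex 3.423 4.965 -0.699
vertex 3.295 4.812 -2.495
endloop
endfacet
facet normal 0.331 -0.301 -0.894
outer loop
vertex 3.955 4.481 -2.139
vertex 2.898 2.623 -1.905
vertex 3.295 4.812 -2.495
endloop
endfacet
facet normal 0.492 0.864 -0.109
outer loop
vertex 3.295 4.812 -2.495
vertex 3.423 4.965 -0.699
vertex 3.955 4.481 -2.139
endloop
endfacet
facet normal 0.805 -0.404 0.434
outer loop
vertex 3.955 4.481 -2.139
vertex 2.365 3.108 -0.465
vertex 2.898 2.623 -1.905
endloop
endfacet
facet normal 0.805 -0.404 0.433
outer loop
vertex 3.423 4.965 -0.699
vertex 2.365 3.108 -0.465
vertex 3.955 4.481 -2.139
endloop
endfacet
facet normal -0.021 -0.528 -0.849
outer loop
vertex -0.556 -2.36 2.878
vertex -1.29 -2.989 3.287
vertex -1.302 -2.097 2.733
endloop
endfacet
facet normal 0.373 0.784 -0.496
outer loop
vertex -0.556 -2.36 2.878
vertex -1.302 -2.097 2.733
vertex -0.536 -1.821 3.744
endloop
endfacet
facet normal 0.372 0.784 -0.496
outer loop
vertex -0.536 -1.821 3.744
vertex -1.302 -2.097 2.733
vertex -1.281 -1.559 3.599
endloop
endfacet
facet normal 0.020 0.528 0.849
outer loop
vertex -0.536 -1.821 3.744
vertex -1.281 -1.559 3.599
vertex -1.27 -2.451 4.153
endloop
endfacet
facet normal -0.019 -0.528 -0.849
outer loop
vertex -1.302 -2.097 2.733
vertex -1.29 -2.989 3.287
vertex -2.041 -2.358 2.912
endloop
endfacet
facet normal -0.393 0.785 -0.478
outer loop
vertex -1.302 -2.097 2.733
vertex -2.041 -2.358 2.912
vertex -1.281 -1.559 3.599
endloop
endfacet
facet normal -0.392 0.785 -0.479
outer loop
vertex -1.281 -1.559 3.599
vertex -2.041 -2.358 2.912
vertex -2.02 -1.819 3.778
endloop
endfacet
facet normal 0.020 0.528 0.849
outer loop
vertex -1.281 -1.559 3.599
vertex -2.02 -1.819 3.778
vertex -1.27 -2.451 4.153
endloop
endfacet
facet normal -0.020 -0.528 -0.849
outer loop
vertex -2.041 -2.358 2.912
vertex -1.29 -2.989 3.287
vertex -2.34 -2.988 3.311
endloop
endfacet
facet normal -0.928 0.326 -0.180
outer loop
vertex -2.041 -2.358 2.912
vertex -2.34 -2.988 3.311
vertex -2.02 -1.819 3.778
endloop
endfacet
facet normal -0.928 0.326 -0.180
outer loop
vertex -2.02 -1.819 3.778
vertex -2.34 -2.988 3.311
vertex -2.319 -2.449 4.177
endloop
endfacet
facet normal 0.020 0.528 0.849
outer loop
vertex -2.02 -1.819 3.778
vertex -2.319 -2.449 4.177
vertex -1.27 -2.451 4.153
endloop
endfacet
facet normal -0.020 -0.528 -0.849
outer loop
vertex -2.34 -2.988 3.311
vertex -1.29 -2.989 3.287
vertex -2.024 -3.619 3.696
endloop
endfacet
facet normal -0.919 -0.324 0.224
outer loop
vertex -2.34 -2.988 3.311
vertex -2.024 -3.619 3.696
vertex -2.319 -2.449 4.177
endloop
endfacet
facet normal -0.920 -0.323 0.223
outer loop
vertex -2.319 -2.449 4.177
vertex -2.024 -3.619 3.696
vertex -2.004 -3.08 4.562
endloop
endfacet
facet normal 0.020 0.528 0.849
outer loop
vertex -2.319 -2.449 4.177
vertex -2.004 -3.08 4.562
vertex -1.27 -2.451 4.153
endloop
endfacet
facet normal -0.020 -0.528 -0.849
outer loop
vertex -2.024 -3.619 3.696
vertex -1.29 -2.989 3.287
vertex -1.279 -3.881 3.841
endloop
endfacet
facet normal -0.372 -0.784 0.497
outer loop
vertex -2.024 -3.619 3.696
vertex -1.279 -3.881 3.841
vertex -2.004 -3.08 4.562
endloop
endfacet
facet normal -0.373 -0.784 0.496
outer loop
vertex -2.004 -3.08 4.562
vertex -1.279 -3.881 3.841
vertex -1.258 -3.343 4.707
endloop
endfacet
facet normal 0.021 0.528 0.849
outer loop
vertex -2.004 -3.08 4.562
vertex -1.258 -3.343 4.707
vertex -1.27 -2.451 4.153
endloop
endfacet
facet normal -0.020 -0.528 -0.849
outer loop
vertex -1.279 -3.881 3.841
vertex -1.29 -2.989 3.287
vertex -0.54 -3.621 3.662
endloop
endfacet
facet normal 0.392 -0.786 0.479
outer loop
vertex -1.279 -3.881 3.841
vertex -0.54 -3.621 3.662
vertex -1.258 -3.343 4.707
endloop
endfacet
facet normal 0.393 -0.785 0.479
outer loop
vertex -1.258 -3.343 4.707
vertex -0.54 -3.621 3.662
vertex -0.519 -3.082 4.528
endloop
endfacet
facet normal 0.019 0.528 0.849
outer loop
vertex -1.258 -3.343 4.707
vertex -0.519 -3.082 4.528
vertex -1.27 -2.451 4.153
endloop
endfacet
facet normal -0.020 -0.528 -0.849
outer loop
vertex -0.54 -3.621 3.662
vertex -1.29 -2.989 3.287
vertex -0.241 -2.991 3.263
endloop
endfacet
facet normal 0.928 -0.326 0.180
outer loop
vertex -0.54 -3.621 3.662
vertex -0.241 -2.991 3.263
vertex -0.519 -3.082 4.528
endloop
endfacet
facet normal 0.928 -0.326 0.180
outer loop
vertex -0.519 -3.082 4.528
vertex -0.241 -2.991 3.263
vertex -0.22 -2.452 4.129
endloop
endfacet
facet normal 0.020 0.528 0.849
outer loop
vertex -0.519 -3.082 4.528
vertex -0.22 -2.452 4.129
vertex -1.27 -2.451 4.153
endloop
endfacet
facet normal -0.020 -0.528 -0.849
outer loop
vertex -0.241 -2.991 3.263
vertex -1.29 -2.989 3.287
vertex -0.556 -2.36 2.878
endloop
endfacet
facet normal 0.920 0.323 -0.223
outer loop
vertex -0.241 -2.991 3.263
vertex -0.556 -2.36 2.878
vertex -0.22 -2.452 4.129
endloop
endfacet
facet normal 0.919 0.324 -0.223
outer loop
vertex -0.22 -2.452 4.129
vertex -0.556 -2.36 2.878
vertex -0.536 -1.821 3.744
endloop
endfacet
facet normal 0.020 0.528 0.849
outer loop
vertex -0.22 -2.452 4.129
vertex -0.536 -1.821 3.744
vertex -1.27 -2.451 4.153
endloop
endfacet

endsolid


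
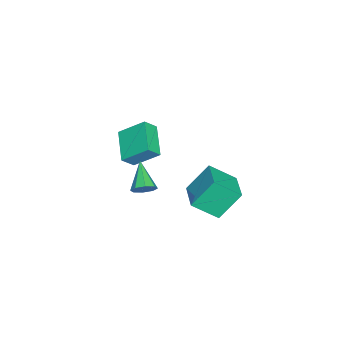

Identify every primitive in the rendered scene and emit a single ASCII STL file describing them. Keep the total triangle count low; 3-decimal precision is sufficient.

solid 
facet normal -0.509 0.496 -0.703
outer loop
vertex -4.218 -2.6 0.25
vertex -2.427 -1.829 -0.503
vertex -4.068 -4.07 -0.895
endloop
endfacet
facet normal -0.857 -0.369 0.361
outer loop
vertex -3.533 -4.591 -0.157
vertex -4.218 -2.6 0.25
vertex -4.068 -4.07 -0.895
endloop
endfacet
facet normal -0.509 0.496 -0.703
outer loop
vertex -4.068 -4.07 -0.895
vertex -2.427 -1.829 -0.503
vertex -2.277 -3.3 -1.649
endloop
endfacet
facet normal 0.080 -0.786 -0.613
outer loop
vertex -2.277 -3.3 -1.649
vertex -3.533 -4.591 -0.157
vertex -4.068 -4.07 -0.895
endloop
endfacet
facet normal -0.081 0.786 0.613
outer loop
vertex -4.218 -2.6 0.25
vertex -1.892 -2.35 0.235
vertex -2.427 -1.829 -0.503
endloop
endfacet
facet normal -0.857 -0.369 0.361
outer loop
vertex -3.683 -3.12 0.989
vertex -4.218 -2.6 0.25
vertex -3.533 -4.591 -0.157
endloop
endfacet
facet normal -0.081 0.787 0.612
outer loop
vertex -3.683 -3.12 0.989
vertex -1.892 -2.35 0.235
vertex -4.218 -2.6 0.25
endloop
endfacet
facet normal 0.857 0.369 -0.361
outer loop
vertex -2.427 -1.829 -0.503
vertex -1.892 -2.35 0.235
vertex -2.277 -3.3 -1.649
endloop
endfacet
facet normal 0.081 -0.787 -0.612
outer loop
vertex -1.742 -3.82 -0.91
vertex -3.533 -4.591 -0.157
vertex -2.277 -3.3 -1.649
endloop
endfacet
facet normal 0.857 0.369 -0.361
outer loop
vertex -2.277 -3.3 -1.649
vertex -1.892 -2.35 0.235
vertex -1.742 -3.82 -0.91
endloop
endfacet
facet normal 0.509 -0.496 0.703
outer loop
vertex -1.742 -3.82 -0.91
vertex -3.683 -3.12 0.989
vertex -3.533 -4.591 -0.157
endloop
endfacet
facet normal 0.509 -0.496 0.703
outer loop
vertex -1.892 -2.35 0.235
vertex -3.683 -3.12 0.989
vertex -1.742 -3.82 -0.91
endloop
endfacet
facet normal -0.352 0.509 0.786
outer loop
vertex 1.889 2.108 3.314
vertex 3.523 2.842 3.57
vertex 1.455 3.445 2.254
endloop
endfacet
facet normal -0.903 -0.405 -0.142
outer loop
vertex 2.137 2.458 0.73
vertex 1.889 2.108 3.314
vertex 1.455 3.445 2.254
endloop
endfacet
facet normal -0.352 0.508 0.786
outer loop
vertex 1.455 3.445 2.254
vertex 3.523 2.842 3.57
vertex 3.089 4.179 2.511
endloop
endfacet
facet normal -0.246 0.759 -0.602
outer loop
vertex 3.089 4.179 2.511
vertex 2.137 2.458 0.73
vertex 1.455 3.445 2.254
endloop
endfacet
facet normal 0.247 -0.759 0.602
outer loop
vertex 1.889 2.108 3.314
vertex 4.205 1.855 2.046
vertex 3.523 2.842 3.57
endloop
endfacet
facet normal -0.903 -0.405 -0.142
outer loop
vertex 2.571 1.121 1.789
vertex 1.889 2.108 3.314
vertex 2.137 2.458 0.73
endloop
endfacet
facet normal 0.247 -0.760 0.602
outer loop
vertex 2.571 1.121 1.789
vertex 4.205 1.855 2.046
vertex 1.889 2.108 3.314
endloop
endfacet
facet normal 0.903 0.405 0.142
outer loop
vertex 3.523 2.842 3.57
vertex 4.205 1.855 2.046
vertex 3.089 4.179 2.511
endloop
endfacet
facet normal -0.247 0.759 -0.602
outer loop
vertex 3.771 3.192 0.986
vertex 2.137 2.458 0.73
vertex 3.089 4.179 2.511
endloop
endfacet
facet normal 0.903 0.405 0.142
outer loop
vertex 3.089 4.179 2.511
vertex 4.205 1.855 2.046
vertex 3.771 3.192 0.986
endloop
endfacet
facet normal 0.352 -0.508 -0.786
outer loop
vertex 3.771 3.192 0.986
vertex 2.571 1.121 1.789
vertex 2.137 2.458 0.73
endloop
endfacet
facet normal 0.352 -0.509 -0.786
outer loop
vertex 4.205 1.855 2.046
vertex 2.571 1.121 1.789
vertex 3.771 3.192 0.986
endloop
endfacet
facet normal 0.761 0.359 -0.541
outer loop
vertex 1.013 -1.576 -0.164
vertex 0.664 -1.761 -0.778
vertex 0.684 -1.167 -0.355
endloop
endfacet
facet normal -0.000 0.423 0.906
outer loop
vertex 1.013 -1.576 -0.164
vertex 0.684 -1.167 -0.355
vertex -0.764 -2.439 0.238
endloop
endfacet
facet normal 0.760 0.360 -0.541
outer loop
vertex 0.684 -1.167 -0.355
vertex 0.664 -1.761 -0.778
vertex 0.343 -1.106 -0.793
endloop
endfacet
facet normal -0.467 0.750 0.468
outer loop
vertex 0.684 -1.167 -0.355
vertex 0.343 -1.106 -0.793
vertex -0.764 -2.439 0.238
endloop
endfacet
facet normal 0.760 0.360 -0.540
outer loop
vertex 0.343 -1.106 -0.793
vertex 0.664 -1.761 -0.778
vertex 0.19 -1.428 -1.223
endloop
endfacet
facet normal -0.811 0.568 -0.137
outer loop
vertex 0.343 -1.106 -0.793
vertex 0.19 -1.428 -1.223
vertex -0.764 -2.439 0.238
endloop
endfacet
facet normal 0.760 0.360 -0.541
outer loop
vertex 0.19 -1.428 -1.223
vertex 0.664 -1.761 -0.778
vertex 0.315 -1.946 -1.392
endloop
endfacet
facet normal -0.831 -0.019 -0.556
outer loop
vertex 0.19 -1.428 -1.223
vertex 0.315 -1.946 -1.392
vertex -0.764 -2.439 0.238
endloop
endfacet
facet normal 0.760 0.362 -0.541
outer loop
vertex 0.315 -1.946 -1.392
vertex 0.664 -1.761 -0.778
vertex 0.645 -2.355 -1.202
endloop
endfacet
facet normal -0.514 -0.666 -0.541
outer loop
vertex 0.315 -1.946 -1.392
vertex 0.645 -2.355 -1.202
vertex -0.764 -2.439 0.238
endloop
endfacet
facet normal 0.759 0.362 -0.541
outer loop
vertex 0.645 -2.355 -1.202
vertex 0.664 -1.761 -0.778
vertex 0.986 -2.416 -0.764
endloop
endfacet
facet normal -0.046 -0.994 -0.103
outer loop
vertex 0.645 -2.355 -1.202
vertex 0.986 -2.416 -0.764
vertex -0.764 -2.439 0.238
endloop
endfacet
facet normal 0.760 0.362 -0.540
outer loop
vertex 0.986 -2.416 -0.764
vertex 0.664 -1.761 -0.778
vertex 1.138 -2.094 -0.334
endloop
endfacet
facet normal 0.298 -0.812 0.502
outer loop
vertex 0.986 -2.416 -0.764
vertex 1.138 -2.094 -0.334
vertex -0.764 -2.439 0.238
endloop
endfacet
facet normal 0.760 0.361 -0.541
outer loop
vertex 1.138 -2.094 -0.334
vertex 0.664 -1.761 -0.778
vertex 1.013 -1.576 -0.164
endloop
endfacet
facet normal 0.318 -0.226 0.921
outer loop
vertex 1.138 -2.094 -0.334
vertex 1.013 -1.576 -0.164
vertex -0.764 -2.439 0.238
endloop
endfacet

endsolid


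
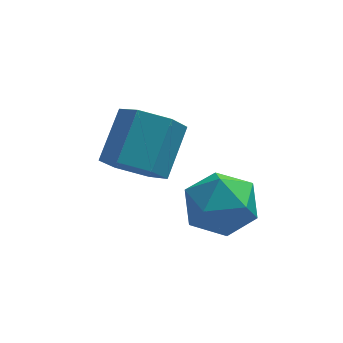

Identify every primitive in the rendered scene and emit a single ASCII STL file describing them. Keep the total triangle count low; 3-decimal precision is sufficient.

solid 
facet normal -0.424 0.467 0.776
outer loop
vertex -0.788 -1.617 -1.515
vertex -1.745 -2.422 -1.553
vertex -0.741 -2.677 -0.851
endloop
endfacet
facet normal 0.287 0.518 0.806
outer loop
vertex -0.788 -1.617 -1.515
vertex -0.741 -2.677 -0.851
vertex 0.273 -2.279 -1.467
endloop
endfacet
facet normal 0.511 0.834 0.208
outer loop
vertex -0.788 -1.617 -1.515
vertex 0.273 -2.279 -1.467
vertex -0.104 -1.778 -2.55
endloop
endfacet
facet normal -0.062 0.979 -0.193
outer loop
vertex -0.788 -1.617 -1.515
vertex -0.104 -1.778 -2.55
vertex -1.351 -1.867 -2.603
endloop
endfacet
facet normal -0.639 0.753 0.158
outer loop
vertex -0.788 -1.617 -1.515
vertex -1.351 -1.867 -2.603
vertex -1.745 -2.422 -1.553
endloop
endfacet
facet normal 0.555 -0.145 0.819
outer loop
vertex 0.273 -2.279 -1.467
vertex -0.741 -2.677 -0.851
vertex -0.029 -3.493 -1.477
endloop
endfacet
facet normal -0.596 -0.226 0.771
outer loop
vertex -0.741 -2.677 -0.851
vertex -1.745 -2.422 -1.553
vertex -1.276 -3.582 -1.53
endloop
endfacet
facet normal -0.944 0.237 -0.229
outer loop
vertex -1.745 -2.422 -1.553
vertex -1.351 -1.867 -2.603
vertex -1.653 -3.081 -2.613
endloop
endfacet
facet normal -0.009 0.604 -0.797
outer loop
vertex -1.351 -1.867 -2.603
vertex -0.104 -1.778 -2.55
vertex -0.639 -2.683 -3.229
endloop
endfacet
facet normal 0.918 0.368 -0.149
outer loop
vertex -0.104 -1.778 -2.55
vertex 0.273 -2.279 -1.467
vertex 0.365 -2.938 -2.527
endloop
endfacet
facet normal 0.062 -0.979 0.193
outer loop
vertex -0.592 -3.743 -2.565
vertex -0.029 -3.493 -1.477
vertex -1.276 -3.582 -1.53
endloop
endfacet
facet normal -0.511 -0.834 -0.208
outer loop
vertex -0.592 -3.743 -2.565
vertex -1.276 -3.582 -1.53
vertex -1.653 -3.081 -2.613
endloop
endfacet
facet normal -0.287 -0.518 -0.806
outer loop
vertex -0.592 -3.743 -2.565
vertex -1.653 -3.081 -2.613
vertex -0.639 -2.683 -3.229
endloop
endfacet
facet normal 0.424 -0.467 -0.776
outer loop
vertex -0.592 -3.743 -2.565
vertex -0.639 -2.683 -3.229
vertex 0.365 -2.938 -2.527
endloop
endfacet
facet normal 0.639 -0.753 -0.158
outer loop
vertex -0.592 -3.743 -2.565
vertex 0.365 -2.938 -2.527
vertex -0.029 -3.493 -1.477
endloop
endfacet
facet normal 0.009 -0.604 0.797
outer loop
vertex -1.276 -3.582 -1.53
vertex -0.029 -3.493 -1.477
vertex -0.741 -2.677 -0.851
endloop
endfacet
facet normal -0.918 -0.368 0.149
outer loop
vertex -1.653 -3.081 -2.613
vertex -1.276 -3.582 -1.53
vertex -1.745 -2.422 -1.553
endloop
endfacet
facet normal -0.555 0.145 -0.819
outer loop
vertex -0.639 -2.683 -3.229
vertex -1.653 -3.081 -2.613
vertex -1.351 -1.867 -2.603
endloop
endfacet
facet normal 0.596 0.226 -0.771
outer loop
vertex 0.365 -2.938 -2.527
vertex -0.639 -2.683 -3.229
vertex -0.104 -1.778 -2.55
endloop
endfacet
facet normal 0.944 -0.237 0.229
outer loop
vertex -0.029 -3.493 -1.477
vertex 0.365 -2.938 -2.527
vertex 0.273 -2.279 -1.467
endloop
endfacet
facet normal -0.337 -0.700 -0.629
outer loop
vertex -2.731 -0.374 -2.747
vertex -3.216 -0.887 -1.916
vertex -3.757 -0.124 -2.475
endloop
endfacet
facet normal -0.030 0.676 -0.736
outer loop
vertex -2.731 -0.374 -2.747
vertex -3.757 -0.124 -2.475
vertex -2.06 1.02 -1.495
endloop
endfacet
facet normal -0.030 0.676 -0.737
outer loop
vertex -2.06 1.02 -1.495
vertex -3.757 -0.124 -2.475
vertex -3.086 1.27 -1.224
endloop
endfacet
facet normal 0.337 0.701 0.629
outer loop
vertex -2.06 1.02 -1.495
vertex -3.086 1.27 -1.224
vertex -2.544 0.507 -0.664
endloop
endfacet
facet normal -0.338 -0.700 -0.629
outer loop
vertex -3.757 -0.124 -2.475
vertex -3.216 -0.887 -1.916
vertex -4.241 -0.637 -1.644
endloop
endfacet
facet normal -0.830 0.536 -0.152
outer loop
vertex -3.757 -0.124 -2.475
vertex -4.241 -0.637 -1.644
vertex -3.086 1.27 -1.224
endloop
endfacet
facet normal -0.830 0.536 -0.152
outer loop
vertex -3.086 1.27 -1.224
vertex -4.241 -0.637 -1.644
vertex -3.57 0.757 -0.393
endloop
endfacet
facet normal 0.337 0.701 0.629
outer loop
vertex -3.086 1.27 -1.224
vertex -3.57 0.757 -0.393
vertex -2.544 0.507 -0.664
endloop
endfacet
facet normal -0.338 -0.700 -0.629
outer loop
vertex -4.241 -0.637 -1.644
vertex -3.216 -0.887 -1.916
vertex -3.7 -1.4 -1.085
endloop
endfacet
facet normal -0.800 -0.139 0.584
outer loop
vertex -4.241 -0.637 -1.644
vertex -3.7 -1.4 -1.085
vertex -3.57 0.757 -0.393
endloop
endfacet
facet normal -0.800 -0.139 0.584
outer loop
vertex -3.57 0.757 -0.393
vertex -3.7 -1.4 -1.085
vertex -3.029 -0.006 0.167
endloop
endfacet
facet normal 0.337 0.701 0.629
outer loop
vertex -3.57 0.757 -0.393
vertex -3.029 -0.006 0.167
vertex -2.544 0.507 -0.664
endloop
endfacet
facet normal -0.337 -0.701 -0.629
outer loop
vertex -3.7 -1.4 -1.085
vertex -3.216 -0.887 -1.916
vertex -2.674 -1.65 -1.356
endloop
endfacet
facet normal 0.030 -0.676 0.736
outer loop
vertex -3.7 -1.4 -1.085
vertex -2.674 -1.65 -1.356
vertex -3.029 -0.006 0.167
endloop
endfacet
facet normal 0.031 -0.676 0.737
outer loop
vertex -3.029 -0.006 0.167
vertex -2.674 -1.65 -1.356
vertex -2.003 -0.256 -0.105
endloop
endfacet
facet normal 0.337 0.700 0.629
outer loop
vertex -3.029 -0.006 0.167
vertex -2.003 -0.256 -0.105
vertex -2.544 0.507 -0.664
endloop
endfacet
facet normal -0.337 -0.701 -0.629
outer loop
vertex -2.674 -1.65 -1.356
vertex -3.216 -0.887 -1.916
vertex -2.19 -1.137 -2.187
endloop
endfacet
facet normal 0.830 -0.536 0.152
outer loop
vertex -2.674 -1.65 -1.356
vertex -2.19 -1.137 -2.187
vertex -2.003 -0.256 -0.105
endloop
endfacet
facet normal 0.830 -0.536 0.152
outer loop
vertex -2.003 -0.256 -0.105
vertex -2.19 -1.137 -2.187
vertex -1.519 0.257 -0.936
endloop
endfacet
facet normal 0.338 0.700 0.629
outer loop
vertex -2.003 -0.256 -0.105
vertex -1.519 0.257 -0.936
vertex -2.544 0.507 -0.664
endloop
endfacet
facet normal -0.337 -0.701 -0.629
outer loop
vertex -2.19 -1.137 -2.187
vertex -3.216 -0.887 -1.916
vertex -2.731 -0.374 -2.747
endloop
endfacet
facet normal 0.800 0.139 -0.584
outer loop
vertex -2.19 -1.137 -2.187
vertex -2.731 -0.374 -2.747
vertex -1.519 0.257 -0.936
endloop
endfacet
facet normal 0.800 0.139 -0.584
outer loop
vertex -1.519 0.257 -0.936
vertex -2.731 -0.374 -2.747
vertex -2.06 1.02 -1.495
endloop
endfacet
facet normal 0.338 0.700 0.629
outer loop
vertex -1.519 0.257 -0.936
vertex -2.06 1.02 -1.495
vertex -2.544 0.507 -0.664
endloop
endfacet

endsolid


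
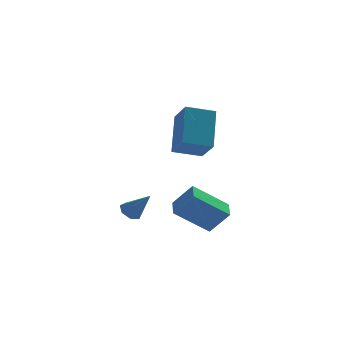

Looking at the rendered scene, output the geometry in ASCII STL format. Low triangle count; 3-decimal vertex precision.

solid 
facet normal -0.967 -0.018 0.255
outer loop
vertex 2.8 -2.646 2.486
vertex 2.522 -1.496 1.516
vertex 2.405 -4.09 0.887
endloop
endfacet
facet normal 0.182 -0.752 0.634
outer loop
vertex 3.778 -4.064 0.524
vertex 2.8 -2.646 2.486
vertex 2.405 -4.09 0.887
endloop
endfacet
facet normal -0.967 -0.018 0.255
outer loop
vertex 2.405 -4.09 0.887
vertex 2.522 -1.496 1.516
vertex 2.127 -2.94 -0.083
endloop
endfacet
facet normal -0.180 -0.659 -0.730
outer loop
vertex 2.127 -2.94 -0.083
vertex 3.778 -4.064 0.524
vertex 2.405 -4.09 0.887
endloop
endfacet
facet normal 0.180 0.659 0.730
outer loop
vertex 2.8 -2.646 2.486
vertex 3.895 -1.47 1.153
vertex 2.522 -1.496 1.516
endloop
endfacet
facet normal 0.182 -0.752 0.634
outer loop
vertex 4.173 -2.62 2.123
vertex 2.8 -2.646 2.486
vertex 3.778 -4.064 0.524
endloop
endfacet
facet normal 0.180 0.659 0.730
outer loop
vertex 4.173 -2.62 2.123
vertex 3.895 -1.47 1.153
vertex 2.8 -2.646 2.486
endloop
endfacet
facet normal -0.182 0.752 -0.634
outer loop
vertex 2.522 -1.496 1.516
vertex 3.895 -1.47 1.153
vertex 2.127 -2.94 -0.083
endloop
endfacet
facet normal -0.180 -0.659 -0.730
outer loop
vertex 3.5 -2.914 -0.446
vertex 3.778 -4.064 0.524
vertex 2.127 -2.94 -0.083
endloop
endfacet
facet normal -0.182 0.752 -0.634
outer loop
vertex 2.127 -2.94 -0.083
vertex 3.895 -1.47 1.153
vertex 3.5 -2.914 -0.446
endloop
endfacet
facet normal 0.967 0.018 -0.255
outer loop
vertex 3.5 -2.914 -0.446
vertex 4.173 -2.62 2.123
vertex 3.778 -4.064 0.524
endloop
endfacet
facet normal 0.967 0.018 -0.255
outer loop
vertex 3.895 -1.47 1.153
vertex 4.173 -2.62 2.123
vertex 3.5 -2.914 -0.446
endloop
endfacet
facet normal -0.508 0.426 -0.748
outer loop
vertex 0.892 -1.544 -4.692
vertex 0.554 -1.248 -4.294
vertex 1.07 -1.077 -4.547
endloop
endfacet
facet normal 0.913 -0.248 -0.323
outer loop
vertex 0.892 -1.544 -4.692
vertex 1.07 -1.077 -4.547
vertex 1.346 -1.912 -3.126
endloop
endfacet
facet normal -0.508 0.424 -0.749
outer loop
vertex 1.07 -1.077 -4.547
vertex 0.554 -1.248 -4.294
vertex 0.859 -0.738 -4.212
endloop
endfacet
facet normal 0.885 0.456 0.096
outer loop
vertex 1.07 -1.077 -4.547
vertex 0.859 -0.738 -4.212
vertex 1.346 -1.912 -3.126
endloop
endfacet
facet normal -0.508 0.424 -0.749
outer loop
vertex 0.859 -0.738 -4.212
vertex 0.554 -1.248 -4.294
vertex 0.418 -0.784 -3.939
endloop
endfacet
facet normal 0.315 0.712 0.628
outer loop
vertex 0.859 -0.738 -4.212
vertex 0.418 -0.784 -3.939
vertex 1.346 -1.912 -3.126
endloop
endfacet
facet normal -0.509 0.424 -0.749
outer loop
vertex 0.418 -0.784 -3.939
vertex 0.554 -1.248 -4.294
vertex 0.079 -1.18 -3.933
endloop
endfacet
facet normal -0.366 0.327 0.871
outer loop
vertex 0.418 -0.784 -3.939
vertex 0.079 -1.18 -3.933
vertex 1.346 -1.912 -3.126
endloop
endfacet
facet normal -0.508 0.426 -0.749
outer loop
vertex 0.079 -1.18 -3.933
vertex 0.554 -1.248 -4.294
vertex 0.098 -1.627 -4.2
endloop
endfacet
facet normal -0.647 -0.411 0.642
outer loop
vertex 0.079 -1.18 -3.933
vertex 0.098 -1.627 -4.2
vertex 1.346 -1.912 -3.126
endloop
endfacet
facet normal -0.508 0.425 -0.750
outer loop
vertex 0.098 -1.627 -4.2
vertex 0.554 -1.248 -4.294
vertex 0.46 -1.789 -4.537
endloop
endfacet
facet normal -0.314 -0.942 0.115
outer loop
vertex 0.098 -1.627 -4.2
vertex 0.46 -1.789 -4.537
vertex 1.346 -1.912 -3.126
endloop
endfacet
facet normal -0.509 0.425 -0.748
outer loop
vertex 0.46 -1.789 -4.537
vertex 0.554 -1.248 -4.294
vertex 0.892 -1.544 -4.692
endloop
endfacet
facet normal 0.380 -0.870 -0.315
outer loop
vertex 0.46 -1.789 -4.537
vertex 0.892 -1.544 -4.692
vertex 1.346 -1.912 -3.126
endloop
endfacet
facet normal -0.793 0.005 0.609
outer loop
vertex 2.979 -3.655 -2.567
vertex 3.134 -2.604 -2.373
vertex 2.132 -3.327 -3.672
endloop
endfacet
facet normal -0.143 -0.973 -0.179
outer loop
vertex 3.766 -3.336 -4.927
vertex 2.979 -3.655 -2.567
vertex 2.132 -3.327 -3.672
endloop
endfacet
facet normal -0.793 0.004 0.609
outer loop
vertex 2.132 -3.327 -3.672
vertex 3.134 -2.604 -2.373
vertex 2.287 -2.275 -3.478
endloop
endfacet
facet normal -0.592 0.230 -0.772
outer loop
vertex 2.287 -2.275 -3.478
vertex 3.766 -3.336 -4.927
vertex 2.132 -3.327 -3.672
endloop
endfacet
facet normal 0.592 -0.230 0.772
outer loop
vertex 2.979 -3.655 -2.567
vertex 4.768 -2.613 -3.628
vertex 3.134 -2.604 -2.373
endloop
endfacet
facet normal -0.144 -0.973 -0.180
outer loop
vertex 4.613 -3.665 -3.822
vertex 2.979 -3.655 -2.567
vertex 3.766 -3.336 -4.927
endloop
endfacet
facet normal 0.592 -0.230 0.773
outer loop
vertex 4.613 -3.665 -3.822
vertex 4.768 -2.613 -3.628
vertex 2.979 -3.655 -2.567
endloop
endfacet
facet normal 0.143 0.973 0.180
outer loop
vertex 3.134 -2.604 -2.373
vertex 4.768 -2.613 -3.628
vertex 2.287 -2.275 -3.478
endloop
endfacet
facet normal -0.592 0.230 -0.773
outer loop
vertex 3.921 -2.285 -4.733
vertex 3.766 -3.336 -4.927
vertex 2.287 -2.275 -3.478
endloop
endfacet
facet normal 0.143 0.973 0.179
outer loop
vertex 2.287 -2.275 -3.478
vertex 4.768 -2.613 -3.628
vertex 3.921 -2.285 -4.733
endloop
endfacet
facet normal 0.793 -0.005 -0.609
outer loop
vertex 3.921 -2.285 -4.733
vertex 4.613 -3.665 -3.822
vertex 3.766 -3.336 -4.927
endloop
endfacet
facet normal 0.793 -0.004 -0.609
outer loop
vertex 4.768 -2.613 -3.628
vertex 4.613 -3.665 -3.822
vertex 3.921 -2.285 -4.733
endloop
endfacet

endsolid


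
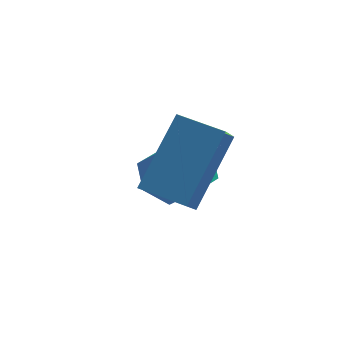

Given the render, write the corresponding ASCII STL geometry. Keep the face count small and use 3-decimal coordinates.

solid 
facet normal -0.633 0.760 0.146
outer loop
vertex 1.854 -0.953 3.773
vertex 2.367 -0.366 2.94
vertex 0.5 -1.806 2.337
endloop
endfacet
facet normal -0.450 -0.514 0.730
outer loop
vertex 1.273 -2.734 2.16
vertex 1.854 -0.953 3.773
vertex 0.5 -1.806 2.337
endloop
endfacet
facet normal -0.633 0.760 0.145
outer loop
vertex 0.5 -1.806 2.337
vertex 2.367 -0.366 2.94
vertex 1.013 -1.22 1.505
endloop
endfacet
facet normal -0.630 -0.397 -0.668
outer loop
vertex 1.013 -1.22 1.505
vertex 1.273 -2.734 2.16
vertex 0.5 -1.806 2.337
endloop
endfacet
facet normal 0.630 0.397 0.668
outer loop
vertex 1.854 -0.953 3.773
vertex 3.14 -1.294 2.763
vertex 2.367 -0.366 2.94
endloop
endfacet
facet normal -0.449 -0.515 0.730
outer loop
vertex 2.627 -1.88 3.595
vertex 1.854 -0.953 3.773
vertex 1.273 -2.734 2.16
endloop
endfacet
facet normal 0.630 0.397 0.668
outer loop
vertex 2.627 -1.88 3.595
vertex 3.14 -1.294 2.763
vertex 1.854 -0.953 3.773
endloop
endfacet
facet normal 0.450 0.514 -0.730
outer loop
vertex 2.367 -0.366 2.94
vertex 3.14 -1.294 2.763
vertex 1.013 -1.22 1.505
endloop
endfacet
facet normal -0.630 -0.397 -0.668
outer loop
vertex 1.786 -2.147 1.327
vertex 1.273 -2.734 2.16
vertex 1.013 -1.22 1.505
endloop
endfacet
facet normal 0.450 0.515 -0.730
outer loop
vertex 1.013 -1.22 1.505
vertex 3.14 -1.294 2.763
vertex 1.786 -2.147 1.327
endloop
endfacet
facet normal 0.633 -0.760 -0.145
outer loop
vertex 1.786 -2.147 1.327
vertex 2.627 -1.88 3.595
vertex 1.273 -2.734 2.16
endloop
endfacet
facet normal 0.633 -0.760 -0.145
outer loop
vertex 3.14 -1.294 2.763
vertex 2.627 -1.88 3.595
vertex 1.786 -2.147 1.327
endloop
endfacet
facet normal -0.408 0.522 -0.749
outer loop
vertex 2.744 0.574 0.326
vertex 2.047 0.198 0.443
vertex 2.205 0.879 0.832
endloop
endfacet
facet normal 0.616 0.763 0.197
outer loop
vertex 2.744 0.574 0.326
vertex 2.205 0.879 0.832
vertex 3.209 -0.022 1.18
endloop
endfacet
facet normal 0.616 0.763 0.197
outer loop
vertex 3.209 -0.022 1.18
vertex 2.205 0.879 0.832
vertex 2.67 0.283 1.686
endloop
endfacet
facet normal 0.408 -0.522 0.749
outer loop
vertex 3.209 -0.022 1.18
vertex 2.67 0.283 1.686
vertex 2.513 -0.398 1.297
endloop
endfacet
facet normal -0.408 0.522 -0.749
outer loop
vertex 2.205 0.879 0.832
vertex 2.047 0.198 0.443
vertex 1.508 0.503 0.949
endloop
endfacet
facet normal -0.275 0.712 0.646
outer loop
vertex 2.205 0.879 0.832
vertex 1.508 0.503 0.949
vertex 2.67 0.283 1.686
endloop
endfacet
facet normal -0.276 0.711 0.647
outer loop
vertex 2.67 0.283 1.686
vertex 1.508 0.503 0.949
vertex 1.974 -0.093 1.803
endloop
endfacet
facet normal 0.408 -0.522 0.749
outer loop
vertex 2.67 0.283 1.686
vertex 1.974 -0.093 1.803
vertex 2.513 -0.398 1.297
endloop
endfacet
facet normal -0.408 0.522 -0.749
outer loop
vertex 1.508 0.503 0.949
vertex 2.047 0.198 0.443
vertex 1.351 -0.178 0.56
endloop
endfacet
facet normal -0.891 -0.052 0.450
outer loop
vertex 1.508 0.503 0.949
vertex 1.351 -0.178 0.56
vertex 1.974 -0.093 1.803
endloop
endfacet
facet normal -0.891 -0.050 0.450
outer loop
vertex 1.974 -0.093 1.803
vertex 1.351 -0.178 0.56
vertex 1.816 -0.774 1.414
endloop
endfacet
facet normal 0.408 -0.522 0.749
outer loop
vertex 1.974 -0.093 1.803
vertex 1.816 -0.774 1.414
vertex 2.513 -0.398 1.297
endloop
endfacet
facet normal -0.408 0.522 -0.749
outer loop
vertex 1.351 -0.178 0.56
vertex 2.047 0.198 0.443
vertex 1.89 -0.483 0.054
endloop
endfacet
facet normal -0.616 -0.763 -0.197
outer loop
vertex 1.351 -0.178 0.56
vertex 1.89 -0.483 0.054
vertex 1.816 -0.774 1.414
endloop
endfacet
facet normal -0.616 -0.763 -0.197
outer loop
vertex 1.816 -0.774 1.414
vertex 1.89 -0.483 0.054
vertex 2.355 -1.079 0.908
endloop
endfacet
facet normal 0.408 -0.522 0.749
outer loop
vertex 1.816 -0.774 1.414
vertex 2.355 -1.079 0.908
vertex 2.513 -0.398 1.297
endloop
endfacet
facet normal -0.408 0.522 -0.749
outer loop
vertex 1.89 -0.483 0.054
vertex 2.047 0.198 0.443
vertex 2.586 -0.107 -0.063
endloop
endfacet
facet normal 0.276 -0.711 -0.647
outer loop
vertex 1.89 -0.483 0.054
vertex 2.586 -0.107 -0.063
vertex 2.355 -1.079 0.908
endloop
endfacet
facet normal 0.275 -0.711 -0.647
outer loop
vertex 2.355 -1.079 0.908
vertex 2.586 -0.107 -0.063
vertex 3.052 -0.703 0.791
endloop
endfacet
facet normal 0.408 -0.522 0.749
outer loop
vertex 2.355 -1.079 0.908
vertex 3.052 -0.703 0.791
vertex 2.513 -0.398 1.297
endloop
endfacet
facet normal -0.408 0.522 -0.749
outer loop
vertex 2.586 -0.107 -0.063
vertex 2.047 0.198 0.443
vertex 2.744 0.574 0.326
endloop
endfacet
facet normal 0.891 0.051 -0.451
outer loop
vertex 2.586 -0.107 -0.063
vertex 2.744 0.574 0.326
vertex 3.052 -0.703 0.791
endloop
endfacet
facet normal 0.892 0.051 -0.450
outer loop
vertex 3.052 -0.703 0.791
vertex 2.744 0.574 0.326
vertex 3.209 -0.022 1.18
endloop
endfacet
facet normal 0.408 -0.522 0.749
outer loop
vertex 3.052 -0.703 0.791
vertex 3.209 -0.022 1.18
vertex 2.513 -0.398 1.297
endloop
endfacet

endsolid


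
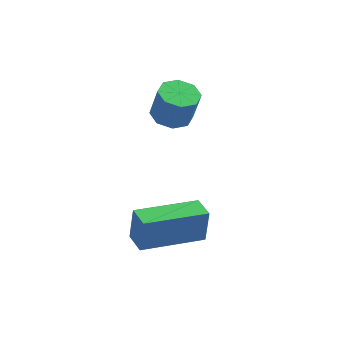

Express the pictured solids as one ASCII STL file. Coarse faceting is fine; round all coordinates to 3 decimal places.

solid 
facet normal -0.759 -0.640 0.116
outer loop
vertex 0.934 -1.377 1.028
vertex 0.397 -0.744 1.006
vertex 0.847 -1.491 -0.174
endloop
endfacet
facet normal 0.646 -0.763 0.026
outer loop
vertex 2.503 -0.096 -0.426
vertex 0.934 -1.377 1.028
vertex 0.847 -1.491 -0.174
endloop
endfacet
facet normal -0.759 -0.640 0.116
outer loop
vertex 0.847 -1.491 -0.174
vertex 0.397 -0.744 1.006
vertex 0.31 -0.858 -0.195
endloop
endfacet
facet normal -0.072 -0.094 -0.993
outer loop
vertex 0.31 -0.858 -0.195
vertex 2.503 -0.096 -0.426
vertex 0.847 -1.491 -0.174
endloop
endfacet
facet normal 0.071 0.095 0.993
outer loop
vertex 0.934 -1.377 1.028
vertex 2.053 0.651 0.754
vertex 0.397 -0.744 1.006
endloop
endfacet
facet normal 0.646 -0.763 0.026
outer loop
vertex 2.59 0.018 0.775
vertex 0.934 -1.377 1.028
vertex 2.503 -0.096 -0.426
endloop
endfacet
facet normal 0.072 0.094 0.993
outer loop
vertex 2.59 0.018 0.775
vertex 2.053 0.651 0.754
vertex 0.934 -1.377 1.028
endloop
endfacet
facet normal -0.646 0.763 -0.026
outer loop
vertex 0.397 -0.744 1.006
vertex 2.053 0.651 0.754
vertex 0.31 -0.858 -0.195
endloop
endfacet
facet normal -0.072 -0.095 -0.993
outer loop
vertex 1.966 0.537 -0.448
vertex 2.503 -0.096 -0.426
vertex 0.31 -0.858 -0.195
endloop
endfacet
facet normal -0.646 0.763 -0.026
outer loop
vertex 0.31 -0.858 -0.195
vertex 2.053 0.651 0.754
vertex 1.966 0.537 -0.448
endloop
endfacet
facet normal 0.759 0.640 -0.116
outer loop
vertex 1.966 0.537 -0.448
vertex 2.59 0.018 0.775
vertex 2.503 -0.096 -0.426
endloop
endfacet
facet normal 0.759 0.640 -0.116
outer loop
vertex 2.053 0.651 0.754
vertex 2.59 0.018 0.775
vertex 1.966 0.537 -0.448
endloop
endfacet
facet normal -0.248 0.090 -0.965
outer loop
vertex 1.074 2.768 2.49
vertex 0.447 3.044 2.677
vertex 1.091 3.31 2.536
endloop
endfacet
facet normal 0.968 -0.009 -0.250
outer loop
vertex 1.074 2.768 2.49
vertex 1.091 3.31 2.536
vertex 1.38 2.659 3.677
endloop
endfacet
facet normal 0.968 -0.008 -0.250
outer loop
vertex 1.38 2.659 3.677
vertex 1.091 3.31 2.536
vertex 1.396 3.201 3.722
endloop
endfacet
facet normal 0.248 -0.087 0.965
outer loop
vertex 1.38 2.659 3.677
vertex 1.396 3.201 3.722
vertex 0.753 2.936 3.863
endloop
endfacet
facet normal -0.248 0.088 -0.965
outer loop
vertex 1.091 3.31 2.536
vertex 0.447 3.044 2.677
vertex 0.73 3.696 2.664
endloop
endfacet
facet normal 0.706 0.699 -0.117
outer loop
vertex 1.091 3.31 2.536
vertex 0.73 3.696 2.664
vertex 1.396 3.201 3.722
endloop
endfacet
facet normal 0.706 0.698 -0.118
outer loop
vertex 1.396 3.201 3.722
vertex 0.73 3.696 2.664
vertex 1.036 3.587 3.85
endloop
endfacet
facet normal 0.248 -0.089 0.965
outer loop
vertex 1.396 3.201 3.722
vertex 1.036 3.587 3.85
vertex 0.753 2.936 3.863
endloop
endfacet
facet normal -0.249 0.089 -0.965
outer loop
vertex 0.73 3.696 2.664
vertex 0.447 3.044 2.677
vertex 0.204 3.7 2.8
endloop
endfacet
facet normal 0.029 0.996 0.084
outer loop
vertex 0.73 3.696 2.664
vertex 0.204 3.7 2.8
vertex 1.036 3.587 3.85
endloop
endfacet
facet normal 0.029 0.996 0.084
outer loop
vertex 1.036 3.587 3.85
vertex 0.204 3.7 2.8
vertex 0.509 3.591 3.986
endloop
endfacet
facet normal 0.248 -0.089 0.965
outer loop
vertex 1.036 3.587 3.85
vertex 0.509 3.591 3.986
vertex 0.753 2.936 3.863
endloop
endfacet
facet normal -0.247 0.090 -0.965
outer loop
vertex 0.204 3.7 2.8
vertex 0.447 3.044 2.677
vertex -0.18 3.321 2.863
endloop
endfacet
facet normal -0.663 0.711 0.236
outer loop
vertex 0.204 3.7 2.8
vertex -0.18 3.321 2.863
vertex 0.509 3.591 3.986
endloop
endfacet
facet normal -0.663 0.710 0.236
outer loop
vertex 0.509 3.591 3.986
vertex -0.18 3.321 2.863
vertex 0.126 3.212 4.05
endloop
endfacet
facet normal 0.249 -0.088 0.965
outer loop
vertex 0.509 3.591 3.986
vertex 0.126 3.212 4.05
vertex 0.753 2.936 3.863
endloop
endfacet
facet normal -0.248 0.087 -0.965
outer loop
vertex -0.18 3.321 2.863
vertex 0.447 3.044 2.677
vertex -0.196 2.779 2.818
endloop
endfacet
facet normal -0.968 0.008 0.250
outer loop
vertex -0.18 3.321 2.863
vertex -0.196 2.779 2.818
vertex 0.126 3.212 4.05
endloop
endfacet
facet normal -0.968 0.009 0.250
outer loop
vertex 0.126 3.212 4.05
vertex -0.196 2.779 2.818
vertex 0.109 2.67 4.004
endloop
endfacet
facet normal 0.248 -0.090 0.965
outer loop
vertex 0.126 3.212 4.05
vertex 0.109 2.67 4.004
vertex 0.753 2.936 3.863
endloop
endfacet
facet normal -0.248 0.089 -0.965
outer loop
vertex -0.196 2.779 2.818
vertex 0.447 3.044 2.677
vertex 0.164 2.393 2.69
endloop
endfacet
facet normal -0.706 -0.698 0.118
outer loop
vertex -0.196 2.779 2.818
vertex 0.164 2.393 2.69
vertex 0.109 2.67 4.004
endloop
endfacet
facet normal -0.705 -0.699 0.118
outer loop
vertex 0.109 2.67 4.004
vertex 0.164 2.393 2.69
vertex 0.47 2.284 3.876
endloop
endfacet
facet normal 0.248 -0.088 0.965
outer loop
vertex 0.109 2.67 4.004
vertex 0.47 2.284 3.876
vertex 0.753 2.936 3.863
endloop
endfacet
facet normal -0.248 0.089 -0.965
outer loop
vertex 0.164 2.393 2.69
vertex 0.447 3.044 2.677
vertex 0.691 2.389 2.554
endloop
endfacet
facet normal -0.029 -0.996 -0.084
outer loop
vertex 0.164 2.393 2.69
vertex 0.691 2.389 2.554
vertex 0.47 2.284 3.876
endloop
endfacet
facet normal -0.029 -0.996 -0.084
outer loop
vertex 0.47 2.284 3.876
vertex 0.691 2.389 2.554
vertex 0.996 2.28 3.74
endloop
endfacet
facet normal 0.249 -0.089 0.965
outer loop
vertex 0.47 2.284 3.876
vertex 0.996 2.28 3.74
vertex 0.753 2.936 3.863
endloop
endfacet
facet normal -0.249 0.088 -0.965
outer loop
vertex 0.691 2.389 2.554
vertex 0.447 3.044 2.677
vertex 1.074 2.768 2.49
endloop
endfacet
facet normal 0.663 -0.710 -0.236
outer loop
vertex 0.691 2.389 2.554
vertex 1.074 2.768 2.49
vertex 0.996 2.28 3.74
endloop
endfacet
facet normal 0.663 -0.711 -0.236
outer loop
vertex 0.996 2.28 3.74
vertex 1.074 2.768 2.49
vertex 1.38 2.659 3.677
endloop
endfacet
facet normal 0.247 -0.090 0.965
outer loop
vertex 0.996 2.28 3.74
vertex 1.38 2.659 3.677
vertex 0.753 2.936 3.863
endloop
endfacet

endsolid
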